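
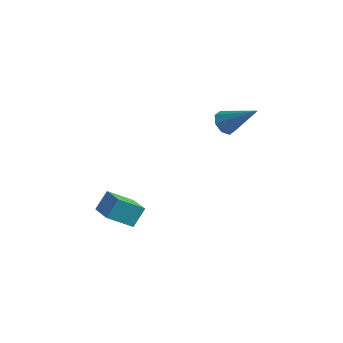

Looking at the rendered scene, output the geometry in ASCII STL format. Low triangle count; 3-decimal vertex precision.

solid 
facet normal -0.812 0.529 -0.246
outer loop
vertex -1.946 -1.911 0.177
vertex -1.164 -1.097 -0.651
vertex -2.122 -2.553 -0.622
endloop
endfacet
facet normal -0.559 -0.582 0.591
outer loop
vertex -1.156 -3.183 -0.329
vertex -1.946 -1.911 0.177
vertex -2.122 -2.553 -0.622
endloop
endfacet
facet normal -0.812 0.529 -0.246
outer loop
vertex -2.122 -2.553 -0.622
vertex -1.164 -1.097 -0.651
vertex -1.34 -1.739 -1.45
endloop
endfacet
facet normal -0.170 -0.618 -0.768
outer loop
vertex -1.34 -1.739 -1.45
vertex -1.156 -3.183 -0.329
vertex -2.122 -2.553 -0.622
endloop
endfacet
facet normal 0.170 0.618 0.768
outer loop
vertex -1.946 -1.911 0.177
vertex -0.198 -1.727 -0.358
vertex -1.164 -1.097 -0.651
endloop
endfacet
facet normal -0.559 -0.582 0.591
outer loop
vertex -0.98 -2.541 0.47
vertex -1.946 -1.911 0.177
vertex -1.156 -3.183 -0.329
endloop
endfacet
facet normal 0.170 0.618 0.768
outer loop
vertex -0.98 -2.541 0.47
vertex -0.198 -1.727 -0.358
vertex -1.946 -1.911 0.177
endloop
endfacet
facet normal 0.559 0.582 -0.591
outer loop
vertex -1.164 -1.097 -0.651
vertex -0.198 -1.727 -0.358
vertex -1.34 -1.739 -1.45
endloop
endfacet
facet normal -0.170 -0.618 -0.768
outer loop
vertex -0.374 -2.369 -1.157
vertex -1.156 -3.183 -0.329
vertex -1.34 -1.739 -1.45
endloop
endfacet
facet normal 0.559 0.582 -0.591
outer loop
vertex -1.34 -1.739 -1.45
vertex -0.198 -1.727 -0.358
vertex -0.374 -2.369 -1.157
endloop
endfacet
facet normal 0.812 -0.529 0.246
outer loop
vertex -0.374 -2.369 -1.157
vertex -0.98 -2.541 0.47
vertex -1.156 -3.183 -0.329
endloop
endfacet
facet normal 0.812 -0.529 0.246
outer loop
vertex -0.198 -1.727 -0.358
vertex -0.98 -2.541 0.47
vertex -0.374 -2.369 -1.157
endloop
endfacet
facet normal -0.768 -0.079 -0.636
outer loop
vertex 1.154 2.939 1.877
vertex 0.76 3.234 2.316
vertex 1.147 3.441 1.823
endloop
endfacet
facet normal 0.843 -0.046 -0.537
outer loop
vertex 1.154 2.939 1.877
vertex 1.147 3.441 1.823
vertex 2.24 3.386 3.544
endloop
endfacet
facet normal -0.768 -0.079 -0.636
outer loop
vertex 1.147 3.441 1.823
vertex 0.76 3.234 2.316
vertex 0.913 3.822 2.058
endloop
endfacet
facet normal 0.654 0.645 -0.395
outer loop
vertex 1.147 3.441 1.823
vertex 0.913 3.822 2.058
vertex 2.24 3.386 3.544
endloop
endfacet
facet normal -0.767 -0.080 -0.637
outer loop
vertex 0.913 3.822 2.058
vertex 0.76 3.234 2.316
vertex 0.589 3.858 2.444
endloop
endfacet
facet normal 0.217 0.972 0.091
outer loop
vertex 0.913 3.822 2.058
vertex 0.589 3.858 2.444
vertex 2.24 3.386 3.544
endloop
endfacet
facet normal -0.767 -0.080 -0.637
outer loop
vertex 0.589 3.858 2.444
vertex 0.76 3.234 2.316
vertex 0.365 3.529 2.755
endloop
endfacet
facet normal -0.210 0.743 0.635
outer loop
vertex 0.589 3.858 2.444
vertex 0.365 3.529 2.755
vertex 2.24 3.386 3.544
endloop
endfacet
facet normal -0.767 -0.078 -0.637
outer loop
vertex 0.365 3.529 2.755
vertex 0.76 3.234 2.316
vertex 0.372 3.027 2.808
endloop
endfacet
facet normal -0.380 0.092 0.920
outer loop
vertex 0.365 3.529 2.755
vertex 0.372 3.027 2.808
vertex 2.24 3.386 3.544
endloop
endfacet
facet normal -0.767 -0.078 -0.637
outer loop
vertex 0.372 3.027 2.808
vertex 0.76 3.234 2.316
vertex 0.606 2.646 2.573
endloop
endfacet
facet normal -0.192 -0.598 0.778
outer loop
vertex 0.372 3.027 2.808
vertex 0.606 2.646 2.573
vertex 2.24 3.386 3.544
endloop
endfacet
facet normal -0.767 -0.077 -0.637
outer loop
vertex 0.606 2.646 2.573
vertex 0.76 3.234 2.316
vertex 0.93 2.609 2.187
endloop
endfacet
facet normal 0.244 -0.924 0.294
outer loop
vertex 0.606 2.646 2.573
vertex 0.93 2.609 2.187
vertex 2.24 3.386 3.544
endloop
endfacet
facet normal -0.767 -0.077 -0.637
outer loop
vertex 0.93 2.609 2.187
vertex 0.76 3.234 2.316
vertex 1.154 2.939 1.877
endloop
endfacet
facet normal 0.674 -0.695 -0.253
outer loop
vertex 0.93 2.609 2.187
vertex 1.154 2.939 1.877
vertex 2.24 3.386 3.544
endloop
endfacet

endsolid


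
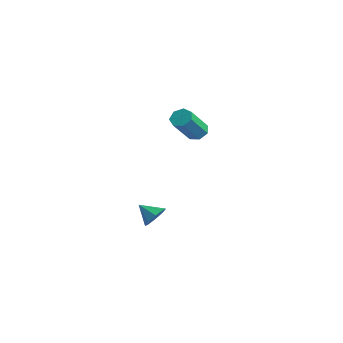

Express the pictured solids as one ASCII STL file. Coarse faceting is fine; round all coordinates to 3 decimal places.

solid 
facet normal 0.708 0.425 -0.564
outer loop
vertex 1.008 0.714 -1.873
vertex 0.674 1.272 -1.872
vertex 1.133 1.01 -1.493
endloop
endfacet
facet normal 0.200 -0.804 0.560
outer loop
vertex 1.008 0.714 -1.873
vertex 1.133 1.01 -1.493
vertex -0.034 0.848 -1.308
endloop
endfacet
facet normal 0.708 0.424 -0.565
outer loop
vertex 1.133 1.01 -1.493
vertex 0.674 1.272 -1.872
vertex 0.989 1.46 -1.336
endloop
endfacet
facet normal 0.187 -0.270 0.945
outer loop
vertex 1.133 1.01 -1.493
vertex 0.989 1.46 -1.336
vertex -0.034 0.848 -1.308
endloop
endfacet
facet normal 0.708 0.425 -0.565
outer loop
vertex 0.989 1.46 -1.336
vertex 0.674 1.272 -1.872
vertex 0.661 1.799 -1.492
endloop
endfacet
facet normal -0.148 0.291 0.945
outer loop
vertex 0.989 1.46 -1.336
vertex 0.661 1.799 -1.492
vertex -0.034 0.848 -1.308
endloop
endfacet
facet normal 0.710 0.424 -0.563
outer loop
vertex 0.661 1.799 -1.492
vertex 0.674 1.272 -1.872
vertex 0.341 1.83 -1.872
endloop
endfacet
facet normal -0.613 0.556 0.561
outer loop
vertex 0.661 1.799 -1.492
vertex 0.341 1.83 -1.872
vertex -0.034 0.848 -1.308
endloop
endfacet
facet normal 0.708 0.423 -0.566
outer loop
vertex 0.341 1.83 -1.872
vertex 0.674 1.272 -1.872
vertex 0.215 1.534 -2.251
endloop
endfacet
facet normal -0.930 0.368 0.022
outer loop
vertex 0.341 1.83 -1.872
vertex 0.215 1.534 -2.251
vertex -0.034 0.848 -1.308
endloop
endfacet
facet normal 0.708 0.425 -0.564
outer loop
vertex 0.215 1.534 -2.251
vertex 0.674 1.272 -1.872
vertex 0.359 1.084 -2.409
endloop
endfacet
facet normal -0.917 -0.166 -0.363
outer loop
vertex 0.215 1.534 -2.251
vertex 0.359 1.084 -2.409
vertex -0.034 0.848 -1.308
endloop
endfacet
facet normal 0.708 0.424 -0.564
outer loop
vertex 0.359 1.084 -2.409
vertex 0.674 1.272 -1.872
vertex 0.687 0.745 -2.252
endloop
endfacet
facet normal -0.580 -0.729 -0.363
outer loop
vertex 0.359 1.084 -2.409
vertex 0.687 0.745 -2.252
vertex -0.034 0.848 -1.308
endloop
endfacet
facet normal 0.708 0.425 -0.565
outer loop
vertex 0.687 0.745 -2.252
vertex 0.674 1.272 -1.872
vertex 1.008 0.714 -1.873
endloop
endfacet
facet normal -0.118 -0.993 0.018
outer loop
vertex 0.687 0.745 -2.252
vertex 1.008 0.714 -1.873
vertex -0.034 0.848 -1.308
endloop
endfacet
facet normal -0.254 0.638 -0.727
outer loop
vertex 1.683 2.858 2.887
vertex 1.247 3.006 3.169
vertex 1.743 3.218 3.182
endloop
endfacet
facet normal 0.959 0.066 -0.276
outer loop
vertex 1.683 2.858 2.887
vertex 1.743 3.218 3.182
vertex 2.109 1.786 4.108
endloop
endfacet
facet normal 0.958 0.065 -0.278
outer loop
vertex 2.109 1.786 4.108
vertex 1.743 3.218 3.182
vertex 2.17 2.146 4.403
endloop
endfacet
facet normal 0.255 -0.638 0.726
outer loop
vertex 2.109 1.786 4.108
vertex 2.17 2.146 4.403
vertex 1.673 1.934 4.391
endloop
endfacet
facet normal -0.254 0.638 -0.727
outer loop
vertex 1.743 3.218 3.182
vertex 1.247 3.006 3.169
vertex 1.43 3.418 3.467
endloop
endfacet
facet normal 0.699 0.641 0.318
outer loop
vertex 1.743 3.218 3.182
vertex 1.43 3.418 3.467
vertex 2.17 2.146 4.403
endloop
endfacet
facet normal 0.699 0.641 0.318
outer loop
vertex 2.17 2.146 4.403
vertex 1.43 3.418 3.467
vertex 1.857 2.346 4.688
endloop
endfacet
facet normal 0.254 -0.638 0.727
outer loop
vertex 2.17 2.146 4.403
vertex 1.857 2.346 4.688
vertex 1.673 1.934 4.391
endloop
endfacet
facet normal -0.254 0.638 -0.727
outer loop
vertex 1.43 3.418 3.467
vertex 1.247 3.006 3.169
vertex 0.979 3.308 3.528
endloop
endfacet
facet normal -0.088 0.733 0.674
outer loop
vertex 1.43 3.418 3.467
vertex 0.979 3.308 3.528
vertex 1.857 2.346 4.688
endloop
endfacet
facet normal -0.087 0.733 0.674
outer loop
vertex 1.857 2.346 4.688
vertex 0.979 3.308 3.528
vertex 1.405 2.236 4.749
endloop
endfacet
facet normal 0.253 -0.638 0.728
outer loop
vertex 1.857 2.346 4.688
vertex 1.405 2.236 4.749
vertex 1.673 1.934 4.391
endloop
endfacet
facet normal -0.254 0.639 -0.727
outer loop
vertex 0.979 3.308 3.528
vertex 1.247 3.006 3.169
vertex 0.729 2.971 3.319
endloop
endfacet
facet normal -0.807 0.275 0.523
outer loop
vertex 0.979 3.308 3.528
vertex 0.729 2.971 3.319
vertex 1.405 2.236 4.749
endloop
endfacet
facet normal -0.808 0.273 0.522
outer loop
vertex 1.405 2.236 4.749
vertex 0.729 2.971 3.319
vertex 1.156 1.899 4.54
endloop
endfacet
facet normal 0.253 -0.638 0.727
outer loop
vertex 1.405 2.236 4.749
vertex 1.156 1.899 4.54
vertex 1.673 1.934 4.391
endloop
endfacet
facet normal -0.254 0.637 -0.728
outer loop
vertex 0.729 2.971 3.319
vertex 1.247 3.006 3.169
vertex 0.869 2.66 2.998
endloop
endfacet
facet normal -0.920 -0.391 -0.022
outer loop
vertex 0.729 2.971 3.319
vertex 0.869 2.66 2.998
vertex 1.156 1.899 4.54
endloop
endfacet
facet normal -0.920 -0.391 -0.022
outer loop
vertex 1.156 1.899 4.54
vertex 0.869 2.66 2.998
vertex 1.296 1.588 4.219
endloop
endfacet
facet normal 0.253 -0.637 0.728
outer loop
vertex 1.156 1.899 4.54
vertex 1.296 1.588 4.219
vertex 1.673 1.934 4.391
endloop
endfacet
facet normal -0.255 0.638 -0.727
outer loop
vertex 0.869 2.66 2.998
vertex 1.247 3.006 3.169
vertex 1.294 2.61 2.805
endloop
endfacet
facet normal -0.340 -0.762 -0.551
outer loop
vertex 0.869 2.66 2.998
vertex 1.294 2.61 2.805
vertex 1.296 1.588 4.219
endloop
endfacet
facet normal -0.340 -0.762 -0.550
outer loop
vertex 1.296 1.588 4.219
vertex 1.294 2.61 2.805
vertex 1.72 1.538 4.026
endloop
endfacet
facet normal 0.255 -0.639 0.726
outer loop
vertex 1.296 1.588 4.219
vertex 1.72 1.538 4.026
vertex 1.673 1.934 4.391
endloop
endfacet
facet normal -0.254 0.638 -0.727
outer loop
vertex 1.294 2.61 2.805
vertex 1.247 3.006 3.169
vertex 1.683 2.858 2.887
endloop
endfacet
facet normal 0.496 -0.559 -0.664
outer loop
vertex 1.294 2.61 2.805
vertex 1.683 2.858 2.887
vertex 1.72 1.538 4.026
endloop
endfacet
facet normal 0.496 -0.559 -0.664
outer loop
vertex 1.72 1.538 4.026
vertex 1.683 2.858 2.887
vertex 2.109 1.786 4.108
endloop
endfacet
facet normal 0.254 -0.639 0.726
outer loop
vertex 1.72 1.538 4.026
vertex 2.109 1.786 4.108
vertex 1.673 1.934 4.391
endloop
endfacet

endsolid


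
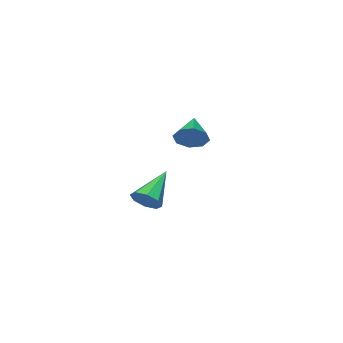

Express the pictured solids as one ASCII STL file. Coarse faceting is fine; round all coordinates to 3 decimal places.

solid 
facet normal 0.791 0.236 -0.564
outer loop
vertex -1.032 -2.913 -2.079
vertex -1.524 -2.757 -2.704
vertex -1.218 -2.322 -2.093
endloop
endfacet
facet normal 0.242 0.099 0.965
outer loop
vertex -1.032 -2.913 -2.079
vertex -1.218 -2.322 -2.093
vertex -3.216 -3.263 -1.496
endloop
endfacet
facet normal 0.791 0.236 -0.564
outer loop
vertex -1.218 -2.322 -2.093
vertex -1.524 -2.757 -2.704
vertex -1.583 -1.986 -2.464
endloop
endfacet
facet normal -0.106 0.683 0.723
outer loop
vertex -1.218 -2.322 -2.093
vertex -1.583 -1.986 -2.464
vertex -3.216 -3.263 -1.496
endloop
endfacet
facet normal 0.791 0.236 -0.564
outer loop
vertex -1.583 -1.986 -2.464
vertex -1.524 -2.757 -2.704
vertex -1.914 -2.101 -2.976
endloop
endfacet
facet normal -0.544 0.822 0.167
outer loop
vertex -1.583 -1.986 -2.464
vertex -1.914 -2.101 -2.976
vertex -3.216 -3.263 -1.496
endloop
endfacet
facet normal 0.791 0.236 -0.565
outer loop
vertex -1.914 -2.101 -2.976
vertex -1.524 -2.757 -2.704
vertex -2.016 -2.601 -3.328
endloop
endfacet
facet normal -0.818 0.434 -0.379
outer loop
vertex -1.914 -2.101 -2.976
vertex -2.016 -2.601 -3.328
vertex -3.216 -3.263 -1.496
endloop
endfacet
facet normal 0.791 0.238 -0.564
outer loop
vertex -2.016 -2.601 -3.328
vertex -1.524 -2.757 -2.704
vertex -1.829 -3.192 -3.315
endloop
endfacet
facet normal -0.764 -0.255 -0.593
outer loop
vertex -2.016 -2.601 -3.328
vertex -1.829 -3.192 -3.315
vertex -3.216 -3.263 -1.496
endloop
endfacet
facet normal 0.792 0.236 -0.563
outer loop
vertex -1.829 -3.192 -3.315
vertex -1.524 -2.757 -2.704
vertex -1.464 -3.528 -2.943
endloop
endfacet
facet normal -0.416 -0.839 -0.350
outer loop
vertex -1.829 -3.192 -3.315
vertex -1.464 -3.528 -2.943
vertex -3.216 -3.263 -1.496
endloop
endfacet
facet normal 0.791 0.236 -0.564
outer loop
vertex -1.464 -3.528 -2.943
vertex -1.524 -2.757 -2.704
vertex -1.134 -3.413 -2.432
endloop
endfacet
facet normal 0.022 -0.978 0.206
outer loop
vertex -1.464 -3.528 -2.943
vertex -1.134 -3.413 -2.432
vertex -3.216 -3.263 -1.496
endloop
endfacet
facet normal 0.791 0.237 -0.564
outer loop
vertex -1.134 -3.413 -2.432
vertex -1.524 -2.757 -2.704
vertex -1.032 -2.913 -2.079
endloop
endfacet
facet normal 0.295 -0.591 0.751
outer loop
vertex -1.134 -3.413 -2.432
vertex -1.032 -2.913 -2.079
vertex -3.216 -3.263 -1.496
endloop
endfacet
facet normal 0.665 0.600 -0.444
outer loop
vertex 0.884 2.181 3.894
vertex 0.365 2.329 3.316
vertex 0.533 2.659 4.014
endloop
endfacet
facet normal 0.123 -0.156 0.980
outer loop
vertex 0.884 2.181 3.894
vertex 0.533 2.659 4.014
vertex -0.605 1.451 3.964
endloop
endfacet
facet normal 0.665 0.601 -0.444
outer loop
vertex 0.533 2.659 4.014
vertex 0.365 2.329 3.316
vertex 0.084 2.943 3.726
endloop
endfacet
facet normal -0.367 0.309 0.877
outer loop
vertex 0.533 2.659 4.014
vertex 0.084 2.943 3.726
vertex -0.605 1.451 3.964
endloop
endfacet
facet normal 0.665 0.601 -0.443
outer loop
vertex 0.084 2.943 3.726
vertex 0.365 2.329 3.316
vertex -0.2 2.867 3.197
endloop
endfacet
facet normal -0.817 0.437 0.376
outer loop
vertex 0.084 2.943 3.726
vertex -0.2 2.867 3.197
vertex -0.605 1.451 3.964
endloop
endfacet
facet normal 0.665 0.600 -0.444
outer loop
vertex -0.2 2.867 3.197
vertex 0.365 2.329 3.316
vertex -0.153 2.476 2.739
endloop
endfacet
facet normal -0.962 0.152 -0.228
outer loop
vertex -0.2 2.867 3.197
vertex -0.153 2.476 2.739
vertex -0.605 1.451 3.964
endloop
endfacet
facet normal 0.665 0.601 -0.443
outer loop
vertex -0.153 2.476 2.739
vertex 0.365 2.329 3.316
vertex 0.198 1.999 2.618
endloop
endfacet
facet normal -0.718 -0.380 -0.583
outer loop
vertex -0.153 2.476 2.739
vertex 0.198 1.999 2.618
vertex -0.605 1.451 3.964
endloop
endfacet
facet normal 0.665 0.601 -0.443
outer loop
vertex 0.198 1.999 2.618
vertex 0.365 2.329 3.316
vertex 0.647 1.715 2.907
endloop
endfacet
facet normal -0.227 -0.847 -0.480
outer loop
vertex 0.198 1.999 2.618
vertex 0.647 1.715 2.907
vertex -0.605 1.451 3.964
endloop
endfacet
facet normal 0.665 0.601 -0.443
outer loop
vertex 0.647 1.715 2.907
vertex 0.365 2.329 3.316
vertex 0.931 1.79 3.435
endloop
endfacet
facet normal 0.222 -0.975 0.019
outer loop
vertex 0.647 1.715 2.907
vertex 0.931 1.79 3.435
vertex -0.605 1.451 3.964
endloop
endfacet
facet normal 0.665 0.601 -0.444
outer loop
vertex 0.931 1.79 3.435
vertex 0.365 2.329 3.316
vertex 0.884 2.181 3.894
endloop
endfacet
facet normal 0.367 -0.689 0.625
outer loop
vertex 0.931 1.79 3.435
vertex 0.884 2.181 3.894
vertex -0.605 1.451 3.964
endloop
endfacet

endsolid


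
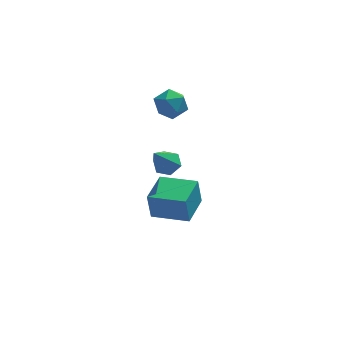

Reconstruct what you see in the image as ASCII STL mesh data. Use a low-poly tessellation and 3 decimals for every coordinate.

solid 
facet normal -0.894 0.432 -0.119
outer loop
vertex -2.424 0.098 -1.918
vertex -1.618 1.784 -1.859
vertex -2.235 0.061 -3.466
endloop
endfacet
facet normal -0.431 -0.902 -0.031
outer loop
vertex -0.402 -0.824 -3.221
vertex -2.424 0.098 -1.918
vertex -2.235 0.061 -3.466
endloop
endfacet
facet normal -0.894 0.432 -0.120
outer loop
vertex -2.235 0.061 -3.466
vertex -1.618 1.784 -1.859
vertex -1.428 1.748 -3.407
endloop
endfacet
facet normal 0.121 -0.023 -0.992
outer loop
vertex -1.428 1.748 -3.407
vertex -0.402 -0.824 -3.221
vertex -2.235 0.061 -3.466
endloop
endfacet
facet normal -0.121 0.023 0.992
outer loop
vertex -2.424 0.098 -1.918
vertex 0.215 0.899 -1.614
vertex -1.618 1.784 -1.859
endloop
endfacet
facet normal -0.432 -0.901 -0.032
outer loop
vertex -0.592 -0.788 -1.673
vertex -2.424 0.098 -1.918
vertex -0.402 -0.824 -3.221
endloop
endfacet
facet normal -0.121 0.023 0.992
outer loop
vertex -0.592 -0.788 -1.673
vertex 0.215 0.899 -1.614
vertex -2.424 0.098 -1.918
endloop
endfacet
facet normal 0.431 0.902 0.032
outer loop
vertex -1.618 1.784 -1.859
vertex 0.215 0.899 -1.614
vertex -1.428 1.748 -3.407
endloop
endfacet
facet normal 0.121 -0.023 -0.992
outer loop
vertex 0.404 0.862 -3.162
vertex -0.402 -0.824 -3.221
vertex -1.428 1.748 -3.407
endloop
endfacet
facet normal 0.432 0.901 0.031
outer loop
vertex -1.428 1.748 -3.407
vertex 0.215 0.899 -1.614
vertex 0.404 0.862 -3.162
endloop
endfacet
facet normal 0.894 -0.432 0.120
outer loop
vertex 0.404 0.862 -3.162
vertex -0.592 -0.788 -1.673
vertex -0.402 -0.824 -3.221
endloop
endfacet
facet normal 0.894 -0.432 0.119
outer loop
vertex 0.215 0.899 -1.614
vertex -0.592 -0.788 -1.673
vertex 0.404 0.862 -3.162
endloop
endfacet
facet normal -0.506 0.715 0.482
outer loop
vertex -1.233 3.189 3.334
vertex -1.839 2.522 3.687
vertex -1.039 2.757 4.178
endloop
endfacet
facet normal 0.182 0.892 0.415
outer loop
vertex -1.233 3.189 3.334
vertex -1.039 2.757 4.178
vertex -0.33 2.91 3.538
endloop
endfacet
facet normal 0.341 0.897 -0.281
outer loop
vertex -1.233 3.189 3.334
vertex -0.33 2.91 3.538
vertex -0.691 2.769 2.651
endloop
endfacet
facet normal -0.250 0.723 -0.643
outer loop
vertex -1.233 3.189 3.334
vertex -0.691 2.769 2.651
vertex -1.624 2.529 2.744
endloop
endfacet
facet normal -0.773 0.611 -0.172
outer loop
vertex -1.233 3.189 3.334
vertex -1.624 2.529 2.744
vertex -1.839 2.522 3.687
endloop
endfacet
facet normal 0.572 0.382 0.726
outer loop
vertex -0.33 2.91 3.538
vertex -1.039 2.757 4.178
vertex -0.376 2.071 4.016
endloop
endfacet
facet normal -0.541 0.095 0.836
outer loop
vertex -1.039 2.757 4.178
vertex -1.839 2.522 3.687
vertex -1.309 1.831 4.109
endloop
endfacet
facet normal -0.972 -0.073 -0.222
outer loop
vertex -1.839 2.522 3.687
vertex -1.624 2.529 2.744
vertex -1.67 1.69 3.222
endloop
endfacet
facet normal -0.127 0.110 -0.986
outer loop
vertex -1.624 2.529 2.744
vertex -0.691 2.769 2.651
vertex -0.961 1.843 2.582
endloop
endfacet
facet normal 0.829 0.392 -0.400
outer loop
vertex -0.691 2.769 2.651
vertex -0.33 2.91 3.538
vertex -0.161 2.078 3.073
endloop
endfacet
facet normal 0.250 -0.723 0.643
outer loop
vertex -0.767 1.411 3.426
vertex -0.376 2.071 4.016
vertex -1.309 1.831 4.109
endloop
endfacet
facet normal -0.341 -0.897 0.281
outer loop
vertex -0.767 1.411 3.426
vertex -1.309 1.831 4.109
vertex -1.67 1.69 3.222
endloop
endfacet
facet normal -0.182 -0.892 -0.415
outer loop
vertex -0.767 1.411 3.426
vertex -1.67 1.69 3.222
vertex -0.961 1.843 2.582
endloop
endfacet
facet normal 0.506 -0.715 -0.482
outer loop
vertex -0.767 1.411 3.426
vertex -0.961 1.843 2.582
vertex -0.161 2.078 3.073
endloop
endfacet
facet normal 0.773 -0.611 0.172
outer loop
vertex -0.767 1.411 3.426
vertex -0.161 2.078 3.073
vertex -0.376 2.071 4.016
endloop
endfacet
facet normal 0.127 -0.110 0.986
outer loop
vertex -1.309 1.831 4.109
vertex -0.376 2.071 4.016
vertex -1.039 2.757 4.178
endloop
endfacet
facet normal -0.829 -0.392 0.400
outer loop
vertex -1.67 1.69 3.222
vertex -1.309 1.831 4.109
vertex -1.839 2.522 3.687
endloop
endfacet
facet normal -0.572 -0.382 -0.726
outer loop
vertex -0.961 1.843 2.582
vertex -1.67 1.69 3.222
vertex -1.624 2.529 2.744
endloop
endfacet
facet normal 0.541 -0.095 -0.836
outer loop
vertex -0.161 2.078 3.073
vertex -0.961 1.843 2.582
vertex -0.691 2.769 2.651
endloop
endfacet
facet normal 0.972 0.073 0.222
outer loop
vertex -0.376 2.071 4.016
vertex -0.161 2.078 3.073
vertex -0.33 2.91 3.538
endloop
endfacet
facet normal 0.352 0.484 -0.801
outer loop
vertex -1.055 -3.083 3.148
vertex -1.685 -2.719 3.091
vertex -1.142 -2.446 3.495
endloop
endfacet
facet normal 0.785 -0.210 0.583
outer loop
vertex -1.055 -3.083 3.148
vertex -1.142 -2.446 3.495
vertex -2.415 -3.721 4.749
endloop
endfacet
facet normal 0.352 0.484 -0.801
outer loop
vertex -1.142 -2.446 3.495
vertex -1.685 -2.719 3.091
vertex -1.772 -2.082 3.438
endloop
endfacet
facet normal 0.243 0.546 0.802
outer loop
vertex -1.142 -2.446 3.495
vertex -1.772 -2.082 3.438
vertex -2.415 -3.721 4.749
endloop
endfacet
facet normal 0.352 0.484 -0.801
outer loop
vertex -1.772 -2.082 3.438
vertex -1.685 -2.719 3.091
vertex -2.316 -2.355 3.034
endloop
endfacet
facet normal -0.645 0.615 0.453
outer loop
vertex -1.772 -2.082 3.438
vertex -2.316 -2.355 3.034
vertex -2.415 -3.721 4.749
endloop
endfacet
facet normal 0.352 0.485 -0.801
outer loop
vertex -2.316 -2.355 3.034
vertex -1.685 -2.719 3.091
vertex -2.229 -2.991 2.687
endloop
endfacet
facet normal -0.991 -0.073 -0.115
outer loop
vertex -2.316 -2.355 3.034
vertex -2.229 -2.991 2.687
vertex -2.415 -3.721 4.749
endloop
endfacet
facet normal 0.352 0.484 -0.801
outer loop
vertex -2.229 -2.991 2.687
vertex -1.685 -2.719 3.091
vertex -1.599 -3.355 2.744
endloop
endfacet
facet normal -0.449 -0.829 -0.334
outer loop
vertex -2.229 -2.991 2.687
vertex -1.599 -3.355 2.744
vertex -2.415 -3.721 4.749
endloop
endfacet
facet normal 0.352 0.484 -0.801
outer loop
vertex -1.599 -3.355 2.744
vertex -1.685 -2.719 3.091
vertex -1.055 -3.083 3.148
endloop
endfacet
facet normal 0.439 -0.899 0.014
outer loop
vertex -1.599 -3.355 2.744
vertex -1.055 -3.083 3.148
vertex -2.415 -3.721 4.749
endloop
endfacet

endsolid


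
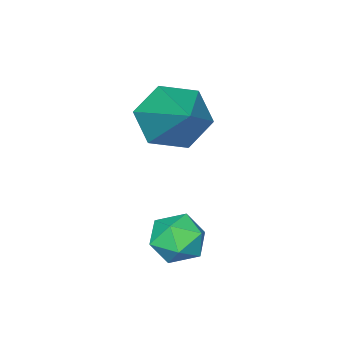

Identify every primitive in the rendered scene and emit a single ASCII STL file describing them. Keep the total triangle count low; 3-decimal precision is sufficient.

solid 
facet normal -0.562 0.827 -0.025
outer loop
vertex 2.998 4.276 -2.635
vertex 2.494 3.942 -2.339
vertex 2.951 4.264 -1.964
endloop
endfacet
facet normal 0.131 0.991 0.027
outer loop
vertex 2.998 4.276 -2.635
vertex 2.951 4.264 -1.964
vertex 3.551 4.193 -2.26
endloop
endfacet
facet normal 0.468 0.705 -0.533
outer loop
vertex 2.998 4.276 -2.635
vertex 3.551 4.193 -2.26
vertex 3.465 3.827 -2.819
endloop
endfacet
facet normal -0.018 0.363 -0.932
outer loop
vertex 2.998 4.276 -2.635
vertex 3.465 3.827 -2.819
vertex 2.812 3.672 -2.867
endloop
endfacet
facet normal -0.653 0.438 -0.617
outer loop
vertex 2.998 4.276 -2.635
vertex 2.812 3.672 -2.867
vertex 2.494 3.942 -2.339
endloop
endfacet
facet normal 0.386 0.684 0.619
outer loop
vertex 3.551 4.193 -2.26
vertex 2.951 4.264 -1.964
vertex 3.388 3.808 -1.733
endloop
endfacet
facet normal -0.734 0.419 0.534
outer loop
vertex 2.951 4.264 -1.964
vertex 2.494 3.942 -2.339
vertex 2.735 3.653 -1.781
endloop
endfacet
facet normal -0.881 -0.208 -0.424
outer loop
vertex 2.494 3.942 -2.339
vertex 2.812 3.672 -2.867
vertex 2.649 3.287 -2.34
endloop
endfacet
facet normal 0.147 -0.331 -0.932
outer loop
vertex 2.812 3.672 -2.867
vertex 3.465 3.827 -2.819
vertex 3.249 3.216 -2.636
endloop
endfacet
facet normal 0.932 0.221 -0.288
outer loop
vertex 3.465 3.827 -2.819
vertex 3.551 4.193 -2.26
vertex 3.706 3.538 -2.261
endloop
endfacet
facet normal 0.018 -0.363 0.932
outer loop
vertex 3.202 3.204 -1.965
vertex 3.388 3.808 -1.733
vertex 2.735 3.653 -1.781
endloop
endfacet
facet normal -0.468 -0.705 0.533
outer loop
vertex 3.202 3.204 -1.965
vertex 2.735 3.653 -1.781
vertex 2.649 3.287 -2.34
endloop
endfacet
facet normal -0.131 -0.991 -0.027
outer loop
vertex 3.202 3.204 -1.965
vertex 2.649 3.287 -2.34
vertex 3.249 3.216 -2.636
endloop
endfacet
facet normal 0.562 -0.827 0.025
outer loop
vertex 3.202 3.204 -1.965
vertex 3.249 3.216 -2.636
vertex 3.706 3.538 -2.261
endloop
endfacet
facet normal 0.653 -0.438 0.617
outer loop
vertex 3.202 3.204 -1.965
vertex 3.706 3.538 -2.261
vertex 3.388 3.808 -1.733
endloop
endfacet
facet normal -0.147 0.331 0.932
outer loop
vertex 2.735 3.653 -1.781
vertex 3.388 3.808 -1.733
vertex 2.951 4.264 -1.964
endloop
endfacet
facet normal -0.932 -0.221 0.288
outer loop
vertex 2.649 3.287 -2.34
vertex 2.735 3.653 -1.781
vertex 2.494 3.942 -2.339
endloop
endfacet
facet normal -0.386 -0.684 -0.619
outer loop
vertex 3.249 3.216 -2.636
vertex 2.649 3.287 -2.34
vertex 2.812 3.672 -2.867
endloop
endfacet
facet normal 0.734 -0.419 -0.534
outer loop
vertex 3.706 3.538 -2.261
vertex 3.249 3.216 -2.636
vertex 3.465 3.827 -2.819
endloop
endfacet
facet normal 0.881 0.208 0.424
outer loop
vertex 3.388 3.808 -1.733
vertex 3.706 3.538 -2.261
vertex 3.551 4.193 -2.26
endloop
endfacet
facet normal -0.484 -0.694 -0.533
outer loop
vertex 1.554 1.001 -0.416
vertex 0.918 1.594 -0.61
vertex 1.625 1.51 -1.143
endloop
endfacet
facet normal 0.988 -0.152 -0.010
outer loop
vertex 1.554 1.001 -0.416
vertex 1.625 1.51 -1.143
vertex 1.862 2.946 0.43
endloop
endfacet
facet normal -0.484 -0.694 -0.533
outer loop
vertex 1.625 1.51 -1.143
vertex 0.918 1.594 -0.61
vertex 0.99 2.102 -1.337
endloop
endfacet
facet normal 0.649 0.511 -0.564
outer loop
vertex 1.625 1.51 -1.143
vertex 0.99 2.102 -1.337
vertex 1.862 2.946 0.43
endloop
endfacet
facet normal -0.484 -0.694 -0.533
outer loop
vertex 0.99 2.102 -1.337
vertex 0.918 1.594 -0.61
vertex 0.282 2.186 -0.803
endloop
endfacet
facet normal -0.162 0.919 -0.359
outer loop
vertex 0.99 2.102 -1.337
vertex 0.282 2.186 -0.803
vertex 1.862 2.946 0.43
endloop
endfacet
facet normal -0.484 -0.694 -0.533
outer loop
vertex 0.282 2.186 -0.803
vertex 0.918 1.594 -0.61
vertex 0.211 1.677 -0.076
endloop
endfacet
facet normal -0.632 0.662 0.402
outer loop
vertex 0.282 2.186 -0.803
vertex 0.211 1.677 -0.076
vertex 1.862 2.946 0.43
endloop
endfacet
facet normal -0.484 -0.693 -0.533
outer loop
vertex 0.211 1.677 -0.076
vertex 0.918 1.594 -0.61
vertex 0.846 1.085 0.117
endloop
endfacet
facet normal -0.292 -0.001 0.956
outer loop
vertex 0.211 1.677 -0.076
vertex 0.846 1.085 0.117
vertex 1.862 2.946 0.43
endloop
endfacet
facet normal -0.484 -0.694 -0.534
outer loop
vertex 0.846 1.085 0.117
vertex 0.918 1.594 -0.61
vertex 1.554 1.001 -0.416
endloop
endfacet
facet normal 0.517 -0.409 0.752
outer loop
vertex 0.846 1.085 0.117
vertex 1.554 1.001 -0.416
vertex 1.862 2.946 0.43
endloop
endfacet

endsolid


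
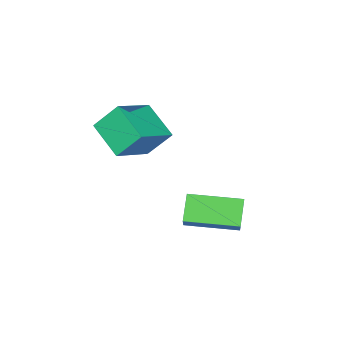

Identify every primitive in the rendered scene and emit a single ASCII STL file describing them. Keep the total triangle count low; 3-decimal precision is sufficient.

solid 
facet normal -0.705 0.705 -0.085
outer loop
vertex -0.472 -0.126 -0.665
vertex 0.247 0.691 0.151
vertex 0.139 0.362 -1.691
endloop
endfacet
facet normal -0.528 -0.601 -0.600
outer loop
vertex 1.633 -1.131 -1.511
vertex -0.472 -0.126 -0.665
vertex 0.139 0.362 -1.691
endloop
endfacet
facet normal -0.705 0.704 -0.084
outer loop
vertex 0.139 0.362 -1.691
vertex 0.247 0.691 0.151
vertex 0.857 1.179 -0.875
endloop
endfacet
facet normal 0.474 0.378 -0.795
outer loop
vertex 0.857 1.179 -0.875
vertex 1.633 -1.131 -1.511
vertex 0.139 0.362 -1.691
endloop
endfacet
facet normal -0.474 -0.378 0.796
outer loop
vertex -0.472 -0.126 -0.665
vertex 1.741 -0.802 0.331
vertex 0.247 0.691 0.151
endloop
endfacet
facet normal -0.528 -0.601 -0.600
outer loop
vertex 1.023 -1.619 -0.485
vertex -0.472 -0.126 -0.665
vertex 1.633 -1.131 -1.511
endloop
endfacet
facet normal -0.474 -0.378 0.795
outer loop
vertex 1.023 -1.619 -0.485
vertex 1.741 -0.802 0.331
vertex -0.472 -0.126 -0.665
endloop
endfacet
facet normal 0.528 0.601 0.600
outer loop
vertex 0.247 0.691 0.151
vertex 1.741 -0.802 0.331
vertex 0.857 1.179 -0.875
endloop
endfacet
facet normal 0.473 0.378 -0.796
outer loop
vertex 2.352 -0.314 -0.695
vertex 1.633 -1.131 -1.511
vertex 0.857 1.179 -0.875
endloop
endfacet
facet normal 0.528 0.601 0.600
outer loop
vertex 0.857 1.179 -0.875
vertex 1.741 -0.802 0.331
vertex 2.352 -0.314 -0.695
endloop
endfacet
facet normal 0.705 -0.704 0.084
outer loop
vertex 2.352 -0.314 -0.695
vertex 1.023 -1.619 -0.485
vertex 1.633 -1.131 -1.511
endloop
endfacet
facet normal 0.705 -0.704 0.085
outer loop
vertex 1.741 -0.802 0.331
vertex 1.023 -1.619 -0.485
vertex 2.352 -0.314 -0.695
endloop
endfacet
facet normal -0.345 0.552 0.759
outer loop
vertex 0.729 -4.235 3.43
vertex 2.473 -3.919 3.994
vertex 0.798 -2.757 2.387
endloop
endfacet
facet normal -0.938 -0.170 -0.303
outer loop
vertex 1.327 -3.601 1.226
vertex 0.729 -4.235 3.43
vertex 0.798 -2.757 2.387
endloop
endfacet
facet normal -0.346 0.551 0.759
outer loop
vertex 0.798 -2.757 2.387
vertex 2.473 -3.919 3.994
vertex 2.542 -2.441 2.952
endloop
endfacet
facet normal 0.039 0.817 -0.576
outer loop
vertex 2.542 -2.441 2.952
vertex 1.327 -3.601 1.226
vertex 0.798 -2.757 2.387
endloop
endfacet
facet normal -0.038 -0.816 0.576
outer loop
vertex 0.729 -4.235 3.43
vertex 3.002 -4.763 2.833
vertex 2.473 -3.919 3.994
endloop
endfacet
facet normal -0.938 -0.170 -0.303
outer loop
vertex 1.258 -5.079 2.268
vertex 0.729 -4.235 3.43
vertex 1.327 -3.601 1.226
endloop
endfacet
facet normal -0.039 -0.817 0.576
outer loop
vertex 1.258 -5.079 2.268
vertex 3.002 -4.763 2.833
vertex 0.729 -4.235 3.43
endloop
endfacet
facet normal 0.938 0.170 0.303
outer loop
vertex 2.473 -3.919 3.994
vertex 3.002 -4.763 2.833
vertex 2.542 -2.441 2.952
endloop
endfacet
facet normal 0.038 0.817 -0.576
outer loop
vertex 3.071 -3.285 1.79
vertex 1.327 -3.601 1.226
vertex 2.542 -2.441 2.952
endloop
endfacet
facet normal 0.938 0.170 0.303
outer loop
vertex 2.542 -2.441 2.952
vertex 3.002 -4.763 2.833
vertex 3.071 -3.285 1.79
endloop
endfacet
facet normal 0.345 -0.551 -0.759
outer loop
vertex 3.071 -3.285 1.79
vertex 1.258 -5.079 2.268
vertex 1.327 -3.601 1.226
endloop
endfacet
facet normal 0.346 -0.552 -0.759
outer loop
vertex 3.002 -4.763 2.833
vertex 1.258 -5.079 2.268
vertex 3.071 -3.285 1.79
endloop
endfacet

endsolid


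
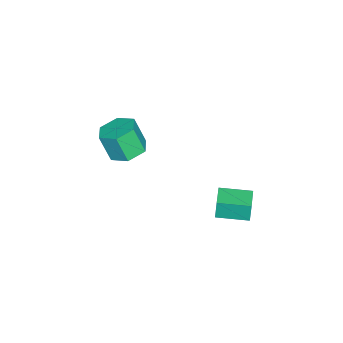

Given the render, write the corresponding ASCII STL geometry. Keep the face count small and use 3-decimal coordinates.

solid 
facet normal -0.974 -0.215 -0.069
outer loop
vertex -0.955 2.995 -1.576
vertex -1.3 4.586 -1.661
vertex -0.869 2.956 -2.662
endloop
endfacet
facet normal 0.212 -0.976 0.052
outer loop
vertex 0.3 3.214 -2.579
vertex -0.955 2.995 -1.576
vertex -0.869 2.956 -2.662
endloop
endfacet
facet normal -0.974 -0.215 -0.069
outer loop
vertex -0.869 2.956 -2.662
vertex -1.3 4.586 -1.661
vertex -1.214 4.547 -2.747
endloop
endfacet
facet normal 0.079 -0.036 -0.996
outer loop
vertex -1.214 4.547 -2.747
vertex 0.3 3.214 -2.579
vertex -0.869 2.956 -2.662
endloop
endfacet
facet normal -0.079 0.036 0.996
outer loop
vertex -0.955 2.995 -1.576
vertex -0.131 4.844 -1.578
vertex -1.3 4.586 -1.661
endloop
endfacet
facet normal 0.212 -0.976 0.052
outer loop
vertex 0.214 3.253 -1.493
vertex -0.955 2.995 -1.576
vertex 0.3 3.214 -2.579
endloop
endfacet
facet normal -0.079 0.036 0.996
outer loop
vertex 0.214 3.253 -1.493
vertex -0.131 4.844 -1.578
vertex -0.955 2.995 -1.576
endloop
endfacet
facet normal -0.212 0.976 -0.052
outer loop
vertex -1.3 4.586 -1.661
vertex -0.131 4.844 -1.578
vertex -1.214 4.547 -2.747
endloop
endfacet
facet normal 0.079 -0.036 -0.996
outer loop
vertex -0.045 4.805 -2.664
vertex 0.3 3.214 -2.579
vertex -1.214 4.547 -2.747
endloop
endfacet
facet normal -0.212 0.976 -0.052
outer loop
vertex -1.214 4.547 -2.747
vertex -0.131 4.844 -1.578
vertex -0.045 4.805 -2.664
endloop
endfacet
facet normal 0.974 0.215 0.069
outer loop
vertex -0.045 4.805 -2.664
vertex 0.214 3.253 -1.493
vertex 0.3 3.214 -2.579
endloop
endfacet
facet normal 0.974 0.215 0.069
outer loop
vertex -0.131 4.844 -1.578
vertex 0.214 3.253 -1.493
vertex -0.045 4.805 -2.664
endloop
endfacet
facet normal 0.050 0.377 -0.925
outer loop
vertex -0.402 -2.167 -0.481
vertex -1.17 -1.56 -0.275
vertex -0.233 -1.258 -0.101
endloop
endfacet
facet normal 0.984 -0.175 -0.018
outer loop
vertex -0.402 -2.167 -0.481
vertex -0.233 -1.258 -0.101
vertex -0.482 -2.767 0.99
endloop
endfacet
facet normal 0.984 -0.175 -0.018
outer loop
vertex -0.482 -2.767 0.99
vertex -0.233 -1.258 -0.101
vertex -0.313 -1.857 1.37
endloop
endfacet
facet normal -0.051 -0.377 0.925
outer loop
vertex -0.482 -2.767 0.99
vertex -0.313 -1.857 1.37
vertex -1.25 -2.16 1.195
endloop
endfacet
facet normal 0.050 0.377 -0.925
outer loop
vertex -0.233 -1.258 -0.101
vertex -1.17 -1.56 -0.275
vertex -1.001 -0.651 0.105
endloop
endfacet
facet normal 0.639 0.700 0.320
outer loop
vertex -0.233 -1.258 -0.101
vertex -1.001 -0.651 0.105
vertex -0.313 -1.857 1.37
endloop
endfacet
facet normal 0.639 0.700 0.320
outer loop
vertex -0.313 -1.857 1.37
vertex -1.001 -0.651 0.105
vertex -1.081 -1.25 1.575
endloop
endfacet
facet normal -0.051 -0.377 0.925
outer loop
vertex -0.313 -1.857 1.37
vertex -1.081 -1.25 1.575
vertex -1.25 -2.16 1.195
endloop
endfacet
facet normal 0.051 0.377 -0.925
outer loop
vertex -1.001 -0.651 0.105
vertex -1.17 -1.56 -0.275
vertex -1.938 -0.953 -0.07
endloop
endfacet
facet normal -0.345 0.876 0.338
outer loop
vertex -1.001 -0.651 0.105
vertex -1.938 -0.953 -0.07
vertex -1.081 -1.25 1.575
endloop
endfacet
facet normal -0.346 0.875 0.338
outer loop
vertex -1.081 -1.25 1.575
vertex -1.938 -0.953 -0.07
vertex -2.018 -1.553 1.401
endloop
endfacet
facet normal -0.050 -0.377 0.925
outer loop
vertex -1.081 -1.25 1.575
vertex -2.018 -1.553 1.401
vertex -1.25 -2.16 1.195
endloop
endfacet
facet normal 0.051 0.377 -0.925
outer loop
vertex -1.938 -0.953 -0.07
vertex -1.17 -1.56 -0.275
vertex -2.107 -1.863 -0.45
endloop
endfacet
facet normal -0.984 0.175 0.018
outer loop
vertex -1.938 -0.953 -0.07
vertex -2.107 -1.863 -0.45
vertex -2.018 -1.553 1.401
endloop
endfacet
facet normal -0.984 0.176 0.018
outer loop
vertex -2.018 -1.553 1.401
vertex -2.107 -1.863 -0.45
vertex -2.187 -2.462 1.021
endloop
endfacet
facet normal -0.050 -0.377 0.925
outer loop
vertex -2.018 -1.553 1.401
vertex -2.187 -2.462 1.021
vertex -1.25 -2.16 1.195
endloop
endfacet
facet normal 0.051 0.377 -0.925
outer loop
vertex -2.107 -1.863 -0.45
vertex -1.17 -1.56 -0.275
vertex -1.339 -2.47 -0.655
endloop
endfacet
facet normal -0.639 -0.700 -0.320
outer loop
vertex -2.107 -1.863 -0.45
vertex -1.339 -2.47 -0.655
vertex -2.187 -2.462 1.021
endloop
endfacet
facet normal -0.639 -0.700 -0.320
outer loop
vertex -2.187 -2.462 1.021
vertex -1.339 -2.47 -0.655
vertex -1.419 -3.069 0.815
endloop
endfacet
facet normal -0.050 -0.377 0.925
outer loop
vertex -2.187 -2.462 1.021
vertex -1.419 -3.069 0.815
vertex -1.25 -2.16 1.195
endloop
endfacet
facet normal 0.050 0.377 -0.925
outer loop
vertex -1.339 -2.47 -0.655
vertex -1.17 -1.56 -0.275
vertex -0.402 -2.167 -0.481
endloop
endfacet
facet normal 0.346 -0.875 -0.338
outer loop
vertex -1.339 -2.47 -0.655
vertex -0.402 -2.167 -0.481
vertex -1.419 -3.069 0.815
endloop
endfacet
facet normal 0.345 -0.875 -0.338
outer loop
vertex -1.419 -3.069 0.815
vertex -0.402 -2.167 -0.481
vertex -0.482 -2.767 0.99
endloop
endfacet
facet normal -0.051 -0.377 0.925
outer loop
vertex -1.419 -3.069 0.815
vertex -0.482 -2.767 0.99
vertex -1.25 -2.16 1.195
endloop
endfacet

endsolid


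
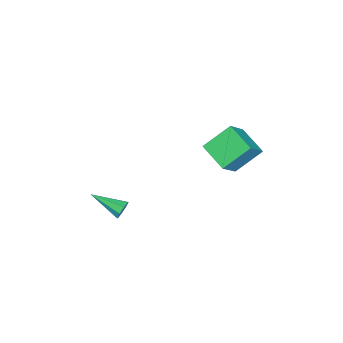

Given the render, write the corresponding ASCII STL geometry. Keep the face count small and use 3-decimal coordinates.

solid 
facet normal 0.141 0.943 -0.300
outer loop
vertex 4.087 -1.491 -1.586
vertex 3.86 -1.302 -1.099
vertex 4.386 -1.436 -1.273
endloop
endfacet
facet normal 0.650 -0.551 -0.524
outer loop
vertex 4.087 -1.491 -1.586
vertex 4.386 -1.436 -1.273
vertex 3.6 -3.058 -0.541
endloop
endfacet
facet normal 0.141 0.943 -0.301
outer loop
vertex 4.386 -1.436 -1.273
vertex 3.86 -1.302 -1.099
vertex 4.376 -1.302 -0.858
endloop
endfacet
facet normal 0.914 -0.378 0.144
outer loop
vertex 4.386 -1.436 -1.273
vertex 4.376 -1.302 -0.858
vertex 3.6 -3.058 -0.541
endloop
endfacet
facet normal 0.140 0.944 -0.299
outer loop
vertex 4.376 -1.302 -0.858
vertex 3.86 -1.302 -1.099
vertex 4.064 -1.169 -0.584
endloop
endfacet
facet normal 0.621 -0.135 0.772
outer loop
vertex 4.376 -1.302 -0.858
vertex 4.064 -1.169 -0.584
vertex 3.6 -3.058 -0.541
endloop
endfacet
facet normal 0.139 0.944 -0.299
outer loop
vertex 4.064 -1.169 -0.584
vertex 3.86 -1.302 -1.099
vertex 3.632 -1.114 -0.611
endloop
endfacet
facet normal -0.058 0.037 0.998
outer loop
vertex 4.064 -1.169 -0.584
vertex 3.632 -1.114 -0.611
vertex 3.6 -3.058 -0.541
endloop
endfacet
facet normal 0.139 0.944 -0.299
outer loop
vertex 3.632 -1.114 -0.611
vertex 3.86 -1.302 -1.099
vertex 3.334 -1.169 -0.924
endloop
endfacet
facet normal -0.727 0.037 0.686
outer loop
vertex 3.632 -1.114 -0.611
vertex 3.334 -1.169 -0.924
vertex 3.6 -3.058 -0.541
endloop
endfacet
facet normal 0.139 0.944 -0.299
outer loop
vertex 3.334 -1.169 -0.924
vertex 3.86 -1.302 -1.099
vertex 3.343 -1.302 -1.34
endloop
endfacet
facet normal -0.991 -0.135 0.022
outer loop
vertex 3.334 -1.169 -0.924
vertex 3.343 -1.302 -1.34
vertex 3.6 -3.058 -0.541
endloop
endfacet
facet normal 0.140 0.943 -0.301
outer loop
vertex 3.343 -1.302 -1.34
vertex 3.86 -1.302 -1.099
vertex 3.655 -1.436 -1.614
endloop
endfacet
facet normal -0.697 -0.379 -0.609
outer loop
vertex 3.343 -1.302 -1.34
vertex 3.655 -1.436 -1.614
vertex 3.6 -3.058 -0.541
endloop
endfacet
facet normal 0.140 0.943 -0.301
outer loop
vertex 3.655 -1.436 -1.614
vertex 3.86 -1.302 -1.099
vertex 4.087 -1.491 -1.586
endloop
endfacet
facet normal -0.016 -0.551 -0.834
outer loop
vertex 3.655 -1.436 -1.614
vertex 4.087 -1.491 -1.586
vertex 3.6 -3.058 -0.541
endloop
endfacet
facet normal -0.659 0.161 -0.735
outer loop
vertex 0.696 3.951 3.979
vertex 1.611 5.197 3.432
vertex 1.604 2.817 2.916
endloop
endfacet
facet normal -0.558 -0.760 0.334
outer loop
vertex 2.889 2.503 4.348
vertex 0.696 3.951 3.979
vertex 1.604 2.817 2.916
endloop
endfacet
facet normal -0.659 0.161 -0.734
outer loop
vertex 1.604 2.817 2.916
vertex 1.611 5.197 3.432
vertex 2.519 4.064 2.368
endloop
endfacet
facet normal 0.504 -0.630 -0.591
outer loop
vertex 2.519 4.064 2.368
vertex 2.889 2.503 4.348
vertex 1.604 2.817 2.916
endloop
endfacet
facet normal -0.504 0.630 0.591
outer loop
vertex 0.696 3.951 3.979
vertex 2.896 4.883 4.864
vertex 1.611 5.197 3.432
endloop
endfacet
facet normal -0.558 -0.760 0.333
outer loop
vertex 1.981 3.636 5.412
vertex 0.696 3.951 3.979
vertex 2.889 2.503 4.348
endloop
endfacet
facet normal -0.504 0.630 0.591
outer loop
vertex 1.981 3.636 5.412
vertex 2.896 4.883 4.864
vertex 0.696 3.951 3.979
endloop
endfacet
facet normal 0.558 0.760 -0.334
outer loop
vertex 1.611 5.197 3.432
vertex 2.896 4.883 4.864
vertex 2.519 4.064 2.368
endloop
endfacet
facet normal 0.504 -0.630 -0.591
outer loop
vertex 3.804 3.749 3.801
vertex 2.889 2.503 4.348
vertex 2.519 4.064 2.368
endloop
endfacet
facet normal 0.558 0.760 -0.334
outer loop
vertex 2.519 4.064 2.368
vertex 2.896 4.883 4.864
vertex 3.804 3.749 3.801
endloop
endfacet
facet normal 0.659 -0.162 0.734
outer loop
vertex 3.804 3.749 3.801
vertex 1.981 3.636 5.412
vertex 2.889 2.503 4.348
endloop
endfacet
facet normal 0.659 -0.161 0.735
outer loop
vertex 2.896 4.883 4.864
vertex 1.981 3.636 5.412
vertex 3.804 3.749 3.801
endloop
endfacet

endsolid


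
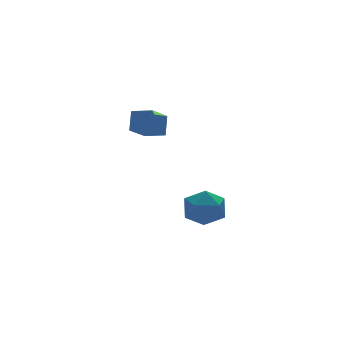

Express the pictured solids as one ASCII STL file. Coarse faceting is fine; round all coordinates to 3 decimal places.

solid 
facet normal -0.575 0.793 -0.202
outer loop
vertex -2.12 -0.058 4.273
vertex -1.076 0.51 3.533
vertex -2.484 -0.549 3.383
endloop
endfacet
facet normal -0.746 -0.405 0.529
outer loop
vertex -1.904 -1.35 3.587
vertex -2.12 -0.058 4.273
vertex -2.484 -0.549 3.383
endloop
endfacet
facet normal -0.575 0.793 -0.202
outer loop
vertex -2.484 -0.549 3.383
vertex -1.076 0.51 3.533
vertex -1.44 0.019 2.643
endloop
endfacet
facet normal -0.337 -0.454 -0.825
outer loop
vertex -1.44 0.019 2.643
vertex -1.904 -1.35 3.587
vertex -2.484 -0.549 3.383
endloop
endfacet
facet normal 0.337 0.454 0.825
outer loop
vertex -2.12 -0.058 4.273
vertex -0.496 -0.291 3.737
vertex -1.076 0.51 3.533
endloop
endfacet
facet normal -0.746 -0.405 0.529
outer loop
vertex -1.54 -0.859 4.477
vertex -2.12 -0.058 4.273
vertex -1.904 -1.35 3.587
endloop
endfacet
facet normal 0.337 0.454 0.825
outer loop
vertex -1.54 -0.859 4.477
vertex -0.496 -0.291 3.737
vertex -2.12 -0.058 4.273
endloop
endfacet
facet normal 0.746 0.405 -0.529
outer loop
vertex -1.076 0.51 3.533
vertex -0.496 -0.291 3.737
vertex -1.44 0.019 2.643
endloop
endfacet
facet normal -0.337 -0.454 -0.825
outer loop
vertex -0.86 -0.782 2.847
vertex -1.904 -1.35 3.587
vertex -1.44 0.019 2.643
endloop
endfacet
facet normal 0.746 0.405 -0.529
outer loop
vertex -1.44 0.019 2.643
vertex -0.496 -0.291 3.737
vertex -0.86 -0.782 2.847
endloop
endfacet
facet normal 0.575 -0.793 0.202
outer loop
vertex -0.86 -0.782 2.847
vertex -1.54 -0.859 4.477
vertex -1.904 -1.35 3.587
endloop
endfacet
facet normal 0.575 -0.793 0.202
outer loop
vertex -0.496 -0.291 3.737
vertex -1.54 -0.859 4.477
vertex -0.86 -0.782 2.847
endloop
endfacet
facet normal -0.190 0.965 0.179
outer loop
vertex 0.599 -0.387 -2.188
vertex 0.153 -0.651 -1.237
vertex 1.212 -0.432 -1.296
endloop
endfacet
facet normal 0.394 0.891 -0.225
outer loop
vertex 0.599 -0.387 -2.188
vertex 1.212 -0.432 -1.296
vertex 1.585 -0.833 -2.23
endloop
endfacet
facet normal 0.208 0.537 -0.817
outer loop
vertex 0.599 -0.387 -2.188
vertex 1.585 -0.833 -2.23
vertex 0.757 -1.3 -2.748
endloop
endfacet
facet normal -0.489 0.393 -0.779
outer loop
vertex 0.599 -0.387 -2.188
vertex 0.757 -1.3 -2.748
vertex -0.128 -1.187 -2.135
endloop
endfacet
facet normal -0.736 0.658 -0.162
outer loop
vertex 0.599 -0.387 -2.188
vertex -0.128 -1.187 -2.135
vertex 0.153 -0.651 -1.237
endloop
endfacet
facet normal 0.862 0.490 0.134
outer loop
vertex 1.585 -0.833 -2.23
vertex 1.212 -0.432 -1.296
vertex 1.748 -1.373 -1.305
endloop
endfacet
facet normal -0.082 0.610 0.788
outer loop
vertex 1.212 -0.432 -1.296
vertex 0.153 -0.651 -1.237
vertex 0.863 -1.26 -0.692
endloop
endfacet
facet normal -0.965 0.112 0.235
outer loop
vertex 0.153 -0.651 -1.237
vertex -0.128 -1.187 -2.135
vertex 0.035 -1.727 -1.21
endloop
endfacet
facet normal -0.567 -0.316 -0.761
outer loop
vertex -0.128 -1.187 -2.135
vertex 0.757 -1.3 -2.748
vertex 0.408 -2.128 -2.144
endloop
endfacet
facet normal 0.561 -0.082 -0.823
outer loop
vertex 0.757 -1.3 -2.748
vertex 1.585 -0.833 -2.23
vertex 1.467 -1.909 -2.203
endloop
endfacet
facet normal 0.489 -0.393 0.779
outer loop
vertex 1.021 -2.173 -1.252
vertex 1.748 -1.373 -1.305
vertex 0.863 -1.26 -0.692
endloop
endfacet
facet normal -0.208 -0.537 0.817
outer loop
vertex 1.021 -2.173 -1.252
vertex 0.863 -1.26 -0.692
vertex 0.035 -1.727 -1.21
endloop
endfacet
facet normal -0.394 -0.891 0.225
outer loop
vertex 1.021 -2.173 -1.252
vertex 0.035 -1.727 -1.21
vertex 0.408 -2.128 -2.144
endloop
endfacet
facet normal 0.190 -0.965 -0.179
outer loop
vertex 1.021 -2.173 -1.252
vertex 0.408 -2.128 -2.144
vertex 1.467 -1.909 -2.203
endloop
endfacet
facet normal 0.736 -0.658 0.162
outer loop
vertex 1.021 -2.173 -1.252
vertex 1.467 -1.909 -2.203
vertex 1.748 -1.373 -1.305
endloop
endfacet
facet normal 0.567 0.316 0.761
outer loop
vertex 0.863 -1.26 -0.692
vertex 1.748 -1.373 -1.305
vertex 1.212 -0.432 -1.296
endloop
endfacet
facet normal -0.561 0.082 0.823
outer loop
vertex 0.035 -1.727 -1.21
vertex 0.863 -1.26 -0.692
vertex 0.153 -0.651 -1.237
endloop
endfacet
facet normal -0.862 -0.490 -0.134
outer loop
vertex 0.408 -2.128 -2.144
vertex 0.035 -1.727 -1.21
vertex -0.128 -1.187 -2.135
endloop
endfacet
facet normal 0.082 -0.610 -0.788
outer loop
vertex 1.467 -1.909 -2.203
vertex 0.408 -2.128 -2.144
vertex 0.757 -1.3 -2.748
endloop
endfacet
facet normal 0.965 -0.112 -0.235
outer loop
vertex 1.748 -1.373 -1.305
vertex 1.467 -1.909 -2.203
vertex 1.585 -0.833 -2.23
endloop
endfacet

endsolid


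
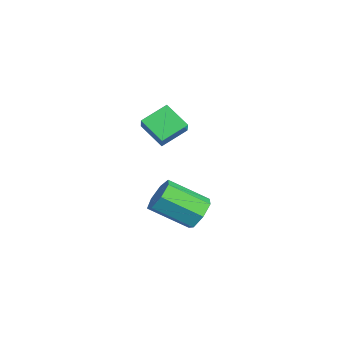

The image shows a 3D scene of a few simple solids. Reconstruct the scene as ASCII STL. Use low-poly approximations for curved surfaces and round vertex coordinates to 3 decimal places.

solid 
facet normal 0.259 0.816 -0.517
outer loop
vertex 3.226 4.611 -2.537
vertex 2.431 4.64 -2.889
vertex 2.713 5.014 -2.157
endloop
endfacet
facet normal 0.686 0.220 0.693
outer loop
vertex 3.226 4.611 -2.537
vertex 2.713 5.014 -2.157
vertex 2.704 2.971 -1.498
endloop
endfacet
facet normal 0.687 0.220 0.692
outer loop
vertex 2.704 2.971 -1.498
vertex 2.713 5.014 -2.157
vertex 2.192 3.374 -1.118
endloop
endfacet
facet normal -0.259 -0.816 0.516
outer loop
vertex 2.704 2.971 -1.498
vertex 2.192 3.374 -1.118
vertex 1.909 3.0 -1.851
endloop
endfacet
facet normal 0.259 0.816 -0.517
outer loop
vertex 2.713 5.014 -2.157
vertex 2.431 4.64 -2.889
vertex 1.988 5.136 -2.328
endloop
endfacet
facet normal -0.101 0.555 0.826
outer loop
vertex 2.713 5.014 -2.157
vertex 1.988 5.136 -2.328
vertex 2.192 3.374 -1.118
endloop
endfacet
facet normal -0.101 0.555 0.826
outer loop
vertex 2.192 3.374 -1.118
vertex 1.988 5.136 -2.328
vertex 1.467 3.496 -1.289
endloop
endfacet
facet normal -0.259 -0.816 0.516
outer loop
vertex 2.192 3.374 -1.118
vertex 1.467 3.496 -1.289
vertex 1.909 3.0 -1.851
endloop
endfacet
facet normal 0.259 0.816 -0.517
outer loop
vertex 1.988 5.136 -2.328
vertex 2.431 4.64 -2.889
vertex 1.596 4.884 -2.922
endloop
endfacet
facet normal -0.814 0.472 0.337
outer loop
vertex 1.988 5.136 -2.328
vertex 1.596 4.884 -2.922
vertex 1.467 3.496 -1.289
endloop
endfacet
facet normal -0.814 0.472 0.337
outer loop
vertex 1.467 3.496 -1.289
vertex 1.596 4.884 -2.922
vertex 1.075 3.244 -1.883
endloop
endfacet
facet normal -0.259 -0.816 0.517
outer loop
vertex 1.467 3.496 -1.289
vertex 1.075 3.244 -1.883
vertex 1.909 3.0 -1.851
endloop
endfacet
facet normal 0.259 0.817 -0.516
outer loop
vertex 1.596 4.884 -2.922
vertex 2.431 4.64 -2.889
vertex 1.833 4.449 -3.492
endloop
endfacet
facet normal -0.914 0.033 -0.405
outer loop
vertex 1.596 4.884 -2.922
vertex 1.833 4.449 -3.492
vertex 1.075 3.244 -1.883
endloop
endfacet
facet normal -0.914 0.034 -0.405
outer loop
vertex 1.075 3.244 -1.883
vertex 1.833 4.449 -3.492
vertex 1.311 2.809 -2.453
endloop
endfacet
facet normal -0.259 -0.817 0.516
outer loop
vertex 1.075 3.244 -1.883
vertex 1.311 2.809 -2.453
vertex 1.909 3.0 -1.851
endloop
endfacet
facet normal 0.260 0.816 -0.516
outer loop
vertex 1.833 4.449 -3.492
vertex 2.431 4.64 -2.889
vertex 2.519 4.157 -3.608
endloop
endfacet
facet normal -0.325 -0.430 -0.842
outer loop
vertex 1.833 4.449 -3.492
vertex 2.519 4.157 -3.608
vertex 1.311 2.809 -2.453
endloop
endfacet
facet normal -0.325 -0.430 -0.842
outer loop
vertex 1.311 2.809 -2.453
vertex 2.519 4.157 -3.608
vertex 1.998 2.517 -2.569
endloop
endfacet
facet normal -0.260 -0.816 0.517
outer loop
vertex 1.311 2.809 -2.453
vertex 1.998 2.517 -2.569
vertex 1.909 3.0 -1.851
endloop
endfacet
facet normal 0.259 0.816 -0.516
outer loop
vertex 2.519 4.157 -3.608
vertex 2.431 4.64 -2.889
vertex 3.139 4.229 -3.183
endloop
endfacet
facet normal 0.508 -0.570 -0.645
outer loop
vertex 2.519 4.157 -3.608
vertex 3.139 4.229 -3.183
vertex 1.998 2.517 -2.569
endloop
endfacet
facet normal 0.508 -0.570 -0.645
outer loop
vertex 1.998 2.517 -2.569
vertex 3.139 4.229 -3.183
vertex 2.618 2.589 -2.144
endloop
endfacet
facet normal -0.259 -0.816 0.517
outer loop
vertex 1.998 2.517 -2.569
vertex 2.618 2.589 -2.144
vertex 1.909 3.0 -1.851
endloop
endfacet
facet normal 0.259 0.816 -0.517
outer loop
vertex 3.139 4.229 -3.183
vertex 2.431 4.64 -2.889
vertex 3.226 4.611 -2.537
endloop
endfacet
facet normal 0.959 -0.281 0.037
outer loop
vertex 3.139 4.229 -3.183
vertex 3.226 4.611 -2.537
vertex 2.618 2.589 -2.144
endloop
endfacet
facet normal 0.959 -0.281 0.038
outer loop
vertex 2.618 2.589 -2.144
vertex 3.226 4.611 -2.537
vertex 2.704 2.971 -1.498
endloop
endfacet
facet normal -0.259 -0.816 0.517
outer loop
vertex 2.618 2.589 -2.144
vertex 2.704 2.971 -1.498
vertex 1.909 3.0 -1.851
endloop
endfacet
facet normal -0.656 -0.512 0.554
outer loop
vertex 1.526 3.441 3.21
vertex 0.807 3.56 2.469
vertex 1.928 2.309 2.64
endloop
endfacet
facet normal 0.692 -0.113 0.713
outer loop
vertex 2.813 3.0 1.891
vertex 1.526 3.441 3.21
vertex 1.928 2.309 2.64
endloop
endfacet
facet normal -0.656 -0.512 0.555
outer loop
vertex 1.928 2.309 2.64
vertex 0.807 3.56 2.469
vertex 1.208 2.427 1.898
endloop
endfacet
facet normal 0.302 -0.851 -0.429
outer loop
vertex 1.208 2.427 1.898
vertex 2.813 3.0 1.891
vertex 1.928 2.309 2.64
endloop
endfacet
facet normal -0.301 0.851 0.429
outer loop
vertex 1.526 3.441 3.21
vertex 1.692 4.251 1.72
vertex 0.807 3.56 2.469
endloop
endfacet
facet normal 0.692 -0.115 0.713
outer loop
vertex 2.412 4.133 2.462
vertex 1.526 3.441 3.21
vertex 2.813 3.0 1.891
endloop
endfacet
facet normal -0.303 0.851 0.429
outer loop
vertex 2.412 4.133 2.462
vertex 1.692 4.251 1.72
vertex 1.526 3.441 3.21
endloop
endfacet
facet normal -0.692 0.114 -0.713
outer loop
vertex 0.807 3.56 2.469
vertex 1.692 4.251 1.72
vertex 1.208 2.427 1.898
endloop
endfacet
facet normal 0.302 -0.851 -0.430
outer loop
vertex 2.094 3.119 1.15
vertex 2.813 3.0 1.891
vertex 1.208 2.427 1.898
endloop
endfacet
facet normal -0.691 0.114 -0.714
outer loop
vertex 1.208 2.427 1.898
vertex 1.692 4.251 1.72
vertex 2.094 3.119 1.15
endloop
endfacet
facet normal 0.656 0.512 -0.555
outer loop
vertex 2.094 3.119 1.15
vertex 2.412 4.133 2.462
vertex 2.813 3.0 1.891
endloop
endfacet
facet normal 0.656 0.512 -0.555
outer loop
vertex 1.692 4.251 1.72
vertex 2.412 4.133 2.462
vertex 2.094 3.119 1.15
endloop
endfacet

endsolid


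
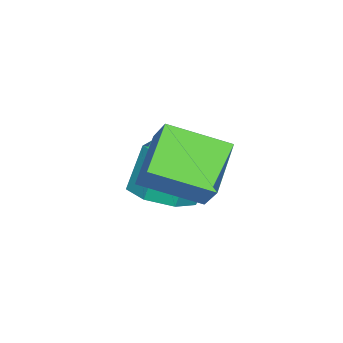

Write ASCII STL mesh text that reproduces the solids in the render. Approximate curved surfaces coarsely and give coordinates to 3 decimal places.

solid 
facet normal 0.183 -0.230 -0.956
outer loop
vertex 0.845 -3.196 -0.83
vertex -0.18 -3.01 -1.071
vertex 0.641 -2.325 -1.079
endloop
endfacet
facet normal 0.958 0.259 0.121
outer loop
vertex 0.845 -3.196 -0.83
vertex 0.641 -2.325 -1.079
vertex 0.526 -2.795 0.833
endloop
endfacet
facet normal 0.958 0.259 0.121
outer loop
vertex 0.526 -2.795 0.833
vertex 0.641 -2.325 -1.079
vertex 0.322 -1.924 0.584
endloop
endfacet
facet normal -0.184 0.230 0.956
outer loop
vertex 0.526 -2.795 0.833
vertex 0.322 -1.924 0.584
vertex -0.5 -2.61 0.591
endloop
endfacet
facet normal 0.183 -0.230 -0.956
outer loop
vertex 0.641 -2.325 -1.079
vertex -0.18 -3.01 -1.071
vertex -0.181 -1.97 -1.322
endloop
endfacet
facet normal 0.426 0.895 -0.134
outer loop
vertex 0.641 -2.325 -1.079
vertex -0.181 -1.97 -1.322
vertex 0.322 -1.924 0.584
endloop
endfacet
facet normal 0.425 0.895 -0.134
outer loop
vertex 0.322 -1.924 0.584
vertex -0.181 -1.97 -1.322
vertex -0.501 -1.57 0.341
endloop
endfacet
facet normal -0.183 0.230 0.956
outer loop
vertex 0.322 -1.924 0.584
vertex -0.501 -1.57 0.341
vertex -0.5 -2.61 0.591
endloop
endfacet
facet normal 0.184 -0.230 -0.956
outer loop
vertex -0.181 -1.97 -1.322
vertex -0.18 -3.01 -1.071
vertex -1.003 -2.398 -1.377
endloop
endfacet
facet normal -0.427 0.857 -0.288
outer loop
vertex -0.181 -1.97 -1.322
vertex -1.003 -2.398 -1.377
vertex -0.501 -1.57 0.341
endloop
endfacet
facet normal -0.427 0.857 -0.288
outer loop
vertex -0.501 -1.57 0.341
vertex -1.003 -2.398 -1.377
vertex -1.323 -1.998 0.286
endloop
endfacet
facet normal -0.183 0.230 0.956
outer loop
vertex -0.501 -1.57 0.341
vertex -1.323 -1.998 0.286
vertex -0.5 -2.61 0.591
endloop
endfacet
facet normal 0.184 -0.230 -0.956
outer loop
vertex -1.003 -2.398 -1.377
vertex -0.18 -3.01 -1.071
vertex -1.205 -3.288 -1.202
endloop
endfacet
facet normal -0.959 0.173 -0.226
outer loop
vertex -1.003 -2.398 -1.377
vertex -1.205 -3.288 -1.202
vertex -1.323 -1.998 0.286
endloop
endfacet
facet normal -0.959 0.173 -0.226
outer loop
vertex -1.323 -1.998 0.286
vertex -1.205 -3.288 -1.202
vertex -1.525 -2.887 0.461
endloop
endfacet
facet normal -0.183 0.230 0.956
outer loop
vertex -1.323 -1.998 0.286
vertex -1.525 -2.887 0.461
vertex -0.5 -2.61 0.591
endloop
endfacet
facet normal 0.185 -0.230 -0.955
outer loop
vertex -1.205 -3.288 -1.202
vertex -0.18 -3.01 -1.071
vertex -0.636 -3.968 -0.928
endloop
endfacet
facet normal -0.768 -0.640 0.007
outer loop
vertex -1.205 -3.288 -1.202
vertex -0.636 -3.968 -0.928
vertex -1.525 -2.887 0.461
endloop
endfacet
facet normal -0.768 -0.641 0.007
outer loop
vertex -1.525 -2.887 0.461
vertex -0.636 -3.968 -0.928
vertex -0.955 -3.567 0.735
endloop
endfacet
facet normal -0.184 0.231 0.955
outer loop
vertex -1.525 -2.887 0.461
vertex -0.955 -3.567 0.735
vertex -0.5 -2.61 0.591
endloop
endfacet
facet normal 0.183 -0.230 -0.956
outer loop
vertex -0.636 -3.968 -0.928
vertex -0.18 -3.01 -1.071
vertex 0.277 -3.927 -0.763
endloop
endfacet
facet normal 0.001 -0.972 0.235
outer loop
vertex -0.636 -3.968 -0.928
vertex 0.277 -3.927 -0.763
vertex -0.955 -3.567 0.735
endloop
endfacet
facet normal 0.000 -0.972 0.234
outer loop
vertex -0.955 -3.567 0.735
vertex 0.277 -3.927 -0.763
vertex -0.043 -3.527 0.9
endloop
endfacet
facet normal -0.183 0.231 0.956
outer loop
vertex -0.955 -3.567 0.735
vertex -0.043 -3.527 0.9
vertex -0.5 -2.61 0.591
endloop
endfacet
facet normal 0.183 -0.230 -0.956
outer loop
vertex 0.277 -3.927 -0.763
vertex -0.18 -3.01 -1.071
vertex 0.845 -3.196 -0.83
endloop
endfacet
facet normal 0.769 -0.572 0.286
outer loop
vertex 0.277 -3.927 -0.763
vertex 0.845 -3.196 -0.83
vertex -0.043 -3.527 0.9
endloop
endfacet
facet normal 0.769 -0.572 0.285
outer loop
vertex -0.043 -3.527 0.9
vertex 0.845 -3.196 -0.83
vertex 0.526 -2.795 0.833
endloop
endfacet
facet normal -0.184 0.230 0.956
outer loop
vertex -0.043 -3.527 0.9
vertex 0.526 -2.795 0.833
vertex -0.5 -2.61 0.591
endloop
endfacet
facet normal -0.522 -0.488 -0.699
outer loop
vertex 1.003 -2.843 1.766
vertex 0.399 -1.063 0.974
vertex 2.587 -2.834 0.577
endloop
endfacet
facet normal 0.296 -0.873 0.388
outer loop
vertex 3.161 -2.297 1.346
vertex 1.003 -2.843 1.766
vertex 2.587 -2.834 0.577
endloop
endfacet
facet normal -0.522 -0.489 -0.699
outer loop
vertex 2.587 -2.834 0.577
vertex 0.399 -1.063 0.974
vertex 1.982 -1.054 -0.215
endloop
endfacet
facet normal 0.800 0.005 -0.600
outer loop
vertex 1.982 -1.054 -0.215
vertex 3.161 -2.297 1.346
vertex 2.587 -2.834 0.577
endloop
endfacet
facet normal -0.800 -0.004 0.600
outer loop
vertex 1.003 -2.843 1.766
vertex 0.973 -0.526 1.743
vertex 0.399 -1.063 0.974
endloop
endfacet
facet normal 0.296 -0.873 0.388
outer loop
vertex 1.578 -2.306 2.535
vertex 1.003 -2.843 1.766
vertex 3.161 -2.297 1.346
endloop
endfacet
facet normal -0.799 -0.004 0.601
outer loop
vertex 1.578 -2.306 2.535
vertex 0.973 -0.526 1.743
vertex 1.003 -2.843 1.766
endloop
endfacet
facet normal -0.296 0.873 -0.388
outer loop
vertex 0.399 -1.063 0.974
vertex 0.973 -0.526 1.743
vertex 1.982 -1.054 -0.215
endloop
endfacet
facet normal 0.800 0.004 -0.601
outer loop
vertex 2.557 -0.517 0.554
vertex 3.161 -2.297 1.346
vertex 1.982 -1.054 -0.215
endloop
endfacet
facet normal -0.296 0.873 -0.388
outer loop
vertex 1.982 -1.054 -0.215
vertex 0.973 -0.526 1.743
vertex 2.557 -0.517 0.554
endloop
endfacet
facet normal 0.522 0.488 0.699
outer loop
vertex 2.557 -0.517 0.554
vertex 1.578 -2.306 2.535
vertex 3.161 -2.297 1.346
endloop
endfacet
facet normal 0.522 0.489 0.699
outer loop
vertex 0.973 -0.526 1.743
vertex 1.578 -2.306 2.535
vertex 2.557 -0.517 0.554
endloop
endfacet

endsolid


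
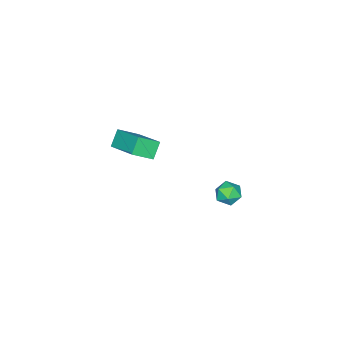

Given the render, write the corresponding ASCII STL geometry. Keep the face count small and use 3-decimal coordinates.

solid 
facet normal -0.654 0.744 -0.137
outer loop
vertex -2.56 0.248 -4.074
vertex -2.744 0.203 -3.439
vertex -2.248 0.607 -3.612
endloop
endfacet
facet normal -0.092 0.815 -0.571
outer loop
vertex -2.56 0.248 -4.074
vertex -2.248 0.607 -3.612
vertex -1.9 0.31 -4.092
endloop
endfacet
facet normal -0.048 0.227 -0.973
outer loop
vertex -2.56 0.248 -4.074
vertex -1.9 0.31 -4.092
vertex -2.182 -0.277 -4.215
endloop
endfacet
facet normal -0.582 -0.208 -0.786
outer loop
vertex -2.56 0.248 -4.074
vertex -2.182 -0.277 -4.215
vertex -2.703 -0.343 -3.812
endloop
endfacet
facet normal -0.957 0.112 -0.269
outer loop
vertex -2.56 0.248 -4.074
vertex -2.703 -0.343 -3.812
vertex -2.744 0.203 -3.439
endloop
endfacet
facet normal 0.496 0.852 -0.168
outer loop
vertex -1.9 0.31 -4.092
vertex -2.248 0.607 -3.612
vertex -1.677 0.303 -3.468
endloop
endfacet
facet normal -0.413 0.736 0.536
outer loop
vertex -2.248 0.607 -3.612
vertex -2.744 0.203 -3.439
vertex -2.198 0.237 -3.065
endloop
endfacet
facet normal -0.903 -0.286 0.320
outer loop
vertex -2.744 0.203 -3.439
vertex -2.703 -0.343 -3.812
vertex -2.48 -0.35 -3.188
endloop
endfacet
facet normal -0.297 -0.803 -0.516
outer loop
vertex -2.703 -0.343 -3.812
vertex -2.182 -0.277 -4.215
vertex -2.132 -0.647 -3.668
endloop
endfacet
facet normal 0.567 -0.101 -0.818
outer loop
vertex -2.182 -0.277 -4.215
vertex -1.9 0.31 -4.092
vertex -1.636 -0.243 -3.841
endloop
endfacet
facet normal 0.582 0.208 0.786
outer loop
vertex -1.82 -0.288 -3.206
vertex -1.677 0.303 -3.468
vertex -2.198 0.237 -3.065
endloop
endfacet
facet normal 0.048 -0.227 0.973
outer loop
vertex -1.82 -0.288 -3.206
vertex -2.198 0.237 -3.065
vertex -2.48 -0.35 -3.188
endloop
endfacet
facet normal 0.092 -0.815 0.571
outer loop
vertex -1.82 -0.288 -3.206
vertex -2.48 -0.35 -3.188
vertex -2.132 -0.647 -3.668
endloop
endfacet
facet normal 0.654 -0.744 0.137
outer loop
vertex -1.82 -0.288 -3.206
vertex -2.132 -0.647 -3.668
vertex -1.636 -0.243 -3.841
endloop
endfacet
facet normal 0.957 -0.112 0.269
outer loop
vertex -1.82 -0.288 -3.206
vertex -1.636 -0.243 -3.841
vertex -1.677 0.303 -3.468
endloop
endfacet
facet normal 0.297 0.803 0.516
outer loop
vertex -2.198 0.237 -3.065
vertex -1.677 0.303 -3.468
vertex -2.248 0.607 -3.612
endloop
endfacet
facet normal -0.567 0.101 0.818
outer loop
vertex -2.48 -0.35 -3.188
vertex -2.198 0.237 -3.065
vertex -2.744 0.203 -3.439
endloop
endfacet
facet normal -0.496 -0.852 0.168
outer loop
vertex -2.132 -0.647 -3.668
vertex -2.48 -0.35 -3.188
vertex -2.703 -0.343 -3.812
endloop
endfacet
facet normal 0.413 -0.736 -0.536
outer loop
vertex -1.636 -0.243 -3.841
vertex -2.132 -0.647 -3.668
vertex -2.182 -0.277 -4.215
endloop
endfacet
facet normal 0.903 0.286 -0.320
outer loop
vertex -1.677 0.303 -3.468
vertex -1.636 -0.243 -3.841
vertex -1.9 0.31 -4.092
endloop
endfacet
facet normal -0.667 0.530 -0.524
outer loop
vertex 0.941 -2.43 1.469
vertex 1.565 -0.913 2.209
vertex 1.515 -2.35 0.82
endloop
endfacet
facet normal -0.347 -0.843 -0.411
outer loop
vertex 2.215 -2.907 1.371
vertex 0.941 -2.43 1.469
vertex 1.515 -2.35 0.82
endloop
endfacet
facet normal -0.666 0.530 -0.525
outer loop
vertex 1.515 -2.35 0.82
vertex 1.565 -0.913 2.209
vertex 2.14 -0.833 1.56
endloop
endfacet
facet normal 0.660 0.092 -0.746
outer loop
vertex 2.14 -0.833 1.56
vertex 2.215 -2.907 1.371
vertex 1.515 -2.35 0.82
endloop
endfacet
facet normal -0.660 -0.092 0.745
outer loop
vertex 0.941 -2.43 1.469
vertex 2.265 -1.47 2.76
vertex 1.565 -0.913 2.209
endloop
endfacet
facet normal -0.347 -0.843 -0.411
outer loop
vertex 1.64 -2.987 2.02
vertex 0.941 -2.43 1.469
vertex 2.215 -2.907 1.371
endloop
endfacet
facet normal -0.660 -0.091 0.745
outer loop
vertex 1.64 -2.987 2.02
vertex 2.265 -1.47 2.76
vertex 0.941 -2.43 1.469
endloop
endfacet
facet normal 0.347 0.843 0.411
outer loop
vertex 1.565 -0.913 2.209
vertex 2.265 -1.47 2.76
vertex 2.14 -0.833 1.56
endloop
endfacet
facet normal 0.661 0.092 -0.745
outer loop
vertex 2.839 -1.39 2.111
vertex 2.215 -2.907 1.371
vertex 2.14 -0.833 1.56
endloop
endfacet
facet normal 0.347 0.843 0.411
outer loop
vertex 2.14 -0.833 1.56
vertex 2.265 -1.47 2.76
vertex 2.839 -1.39 2.111
endloop
endfacet
facet normal 0.666 -0.530 0.525
outer loop
vertex 2.839 -1.39 2.111
vertex 1.64 -2.987 2.02
vertex 2.215 -2.907 1.371
endloop
endfacet
facet normal 0.666 -0.530 0.524
outer loop
vertex 2.265 -1.47 2.76
vertex 1.64 -2.987 2.02
vertex 2.839 -1.39 2.111
endloop
endfacet

endsolid


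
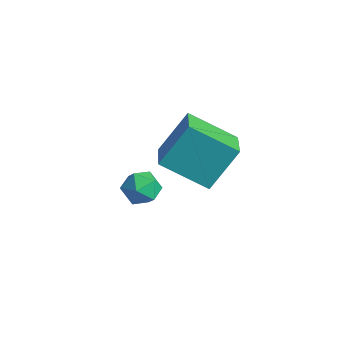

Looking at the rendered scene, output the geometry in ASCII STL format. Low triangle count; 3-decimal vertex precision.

solid 
facet normal -0.050 0.409 0.911
outer loop
vertex 0.507 -1.2 3.03
vertex 0.547 -1.908 3.35
vertex 1.199 -1.51 3.207
endloop
endfacet
facet normal 0.267 0.852 0.450
outer loop
vertex 0.507 -1.2 3.03
vertex 1.199 -1.51 3.207
vertex 1.104 -1.126 2.536
endloop
endfacet
facet normal -0.191 0.978 -0.084
outer loop
vertex 0.507 -1.2 3.03
vertex 1.104 -1.126 2.536
vertex 0.393 -1.288 2.266
endloop
endfacet
facet normal -0.789 0.613 0.047
outer loop
vertex 0.507 -1.2 3.03
vertex 0.393 -1.288 2.266
vertex 0.048 -1.771 2.769
endloop
endfacet
facet normal -0.701 0.260 0.664
outer loop
vertex 0.507 -1.2 3.03
vertex 0.048 -1.771 2.769
vertex 0.547 -1.908 3.35
endloop
endfacet
facet normal 0.836 0.519 0.178
outer loop
vertex 1.104 -1.126 2.536
vertex 1.199 -1.51 3.207
vertex 1.512 -1.789 2.551
endloop
endfacet
facet normal 0.324 -0.199 0.925
outer loop
vertex 1.199 -1.51 3.207
vertex 0.547 -1.908 3.35
vertex 1.167 -2.272 3.054
endloop
endfacet
facet normal -0.731 -0.438 0.524
outer loop
vertex 0.547 -1.908 3.35
vertex 0.048 -1.771 2.769
vertex 0.456 -2.434 2.784
endloop
endfacet
facet normal -0.872 0.131 -0.472
outer loop
vertex 0.048 -1.771 2.769
vertex 0.393 -1.288 2.266
vertex 0.361 -2.05 2.113
endloop
endfacet
facet normal 0.096 0.721 -0.686
outer loop
vertex 0.393 -1.288 2.266
vertex 1.104 -1.126 2.536
vertex 1.013 -1.652 1.97
endloop
endfacet
facet normal 0.789 -0.613 -0.047
outer loop
vertex 1.053 -2.36 2.29
vertex 1.512 -1.789 2.551
vertex 1.167 -2.272 3.054
endloop
endfacet
facet normal 0.191 -0.978 0.084
outer loop
vertex 1.053 -2.36 2.29
vertex 1.167 -2.272 3.054
vertex 0.456 -2.434 2.784
endloop
endfacet
facet normal -0.267 -0.852 -0.450
outer loop
vertex 1.053 -2.36 2.29
vertex 0.456 -2.434 2.784
vertex 0.361 -2.05 2.113
endloop
endfacet
facet normal 0.050 -0.409 -0.911
outer loop
vertex 1.053 -2.36 2.29
vertex 0.361 -2.05 2.113
vertex 1.013 -1.652 1.97
endloop
endfacet
facet normal 0.701 -0.260 -0.664
outer loop
vertex 1.053 -2.36 2.29
vertex 1.013 -1.652 1.97
vertex 1.512 -1.789 2.551
endloop
endfacet
facet normal 0.872 -0.131 0.472
outer loop
vertex 1.167 -2.272 3.054
vertex 1.512 -1.789 2.551
vertex 1.199 -1.51 3.207
endloop
endfacet
facet normal -0.096 -0.721 0.686
outer loop
vertex 0.456 -2.434 2.784
vertex 1.167 -2.272 3.054
vertex 0.547 -1.908 3.35
endloop
endfacet
facet normal -0.836 -0.519 -0.178
outer loop
vertex 0.361 -2.05 2.113
vertex 0.456 -2.434 2.784
vertex 0.048 -1.771 2.769
endloop
endfacet
facet normal -0.324 0.199 -0.925
outer loop
vertex 1.013 -1.652 1.97
vertex 0.361 -2.05 2.113
vertex 0.393 -1.288 2.266
endloop
endfacet
facet normal 0.731 0.438 -0.524
outer loop
vertex 1.512 -1.789 2.551
vertex 1.013 -1.652 1.97
vertex 1.104 -1.126 2.536
endloop
endfacet
facet normal -0.657 -0.559 0.506
outer loop
vertex -0.532 1.31 3.431
vertex -1.796 2.269 2.85
vertex -0.723 0.101 1.849
endloop
endfacet
facet normal 0.748 -0.568 0.344
outer loop
vertex 0.676 1.291 0.77
vertex -0.532 1.31 3.431
vertex -0.723 0.101 1.849
endloop
endfacet
facet normal -0.657 -0.559 0.506
outer loop
vertex -0.723 0.101 1.849
vertex -1.796 2.269 2.85
vertex -1.987 1.06 1.268
endloop
endfacet
facet normal -0.095 -0.605 -0.791
outer loop
vertex -1.987 1.06 1.268
vertex 0.676 1.291 0.77
vertex -0.723 0.101 1.849
endloop
endfacet
facet normal 0.095 0.605 0.791
outer loop
vertex -0.532 1.31 3.431
vertex -0.397 3.459 1.771
vertex -1.796 2.269 2.85
endloop
endfacet
facet normal 0.748 -0.568 0.344
outer loop
vertex 0.867 2.5 2.352
vertex -0.532 1.31 3.431
vertex 0.676 1.291 0.77
endloop
endfacet
facet normal 0.095 0.605 0.791
outer loop
vertex 0.867 2.5 2.352
vertex -0.397 3.459 1.771
vertex -0.532 1.31 3.431
endloop
endfacet
facet normal -0.748 0.568 -0.344
outer loop
vertex -1.796 2.269 2.85
vertex -0.397 3.459 1.771
vertex -1.987 1.06 1.268
endloop
endfacet
facet normal -0.095 -0.605 -0.791
outer loop
vertex -0.588 2.25 0.189
vertex 0.676 1.291 0.77
vertex -1.987 1.06 1.268
endloop
endfacet
facet normal -0.748 0.568 -0.344
outer loop
vertex -1.987 1.06 1.268
vertex -0.397 3.459 1.771
vertex -0.588 2.25 0.189
endloop
endfacet
facet normal 0.657 0.559 -0.506
outer loop
vertex -0.588 2.25 0.189
vertex 0.867 2.5 2.352
vertex 0.676 1.291 0.77
endloop
endfacet
facet normal 0.657 0.559 -0.506
outer loop
vertex -0.397 3.459 1.771
vertex 0.867 2.5 2.352
vertex -0.588 2.25 0.189
endloop
endfacet

endsolid


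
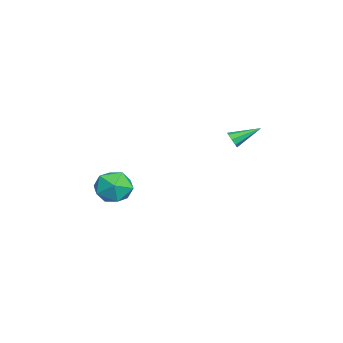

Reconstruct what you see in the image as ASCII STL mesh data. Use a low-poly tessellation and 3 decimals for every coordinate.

solid 
facet normal 0.213 -0.871 -0.443
outer loop
vertex -0.71 2.697 3.805
vertex -0.907 2.891 3.329
vertex -0.414 2.887 3.574
endloop
endfacet
facet normal 0.590 0.060 0.805
outer loop
vertex -0.71 2.697 3.805
vertex -0.414 2.887 3.574
vertex -1.273 4.389 4.091
endloop
endfacet
facet normal 0.213 -0.871 -0.443
outer loop
vertex -0.414 2.887 3.574
vertex -0.907 2.891 3.329
vertex -0.406 3.08 3.199
endloop
endfacet
facet normal 0.876 0.420 0.235
outer loop
vertex -0.414 2.887 3.574
vertex -0.406 3.08 3.199
vertex -1.273 4.389 4.091
endloop
endfacet
facet normal 0.213 -0.870 -0.444
outer loop
vertex -0.406 3.08 3.199
vertex -0.907 2.891 3.329
vertex -0.692 3.162 2.901
endloop
endfacet
facet normal 0.613 0.680 -0.402
outer loop
vertex -0.406 3.08 3.199
vertex -0.692 3.162 2.901
vertex -1.273 4.389 4.091
endloop
endfacet
facet normal 0.215 -0.870 -0.443
outer loop
vertex -0.692 3.162 2.901
vertex -0.907 2.891 3.329
vertex -1.103 3.085 2.853
endloop
endfacet
facet normal -0.043 0.685 -0.727
outer loop
vertex -0.692 3.162 2.901
vertex -1.103 3.085 2.853
vertex -1.273 4.389 4.091
endloop
endfacet
facet normal 0.213 -0.871 -0.443
outer loop
vertex -1.103 3.085 2.853
vertex -0.907 2.891 3.329
vertex -1.399 2.895 3.084
endloop
endfacet
facet normal -0.711 0.433 -0.554
outer loop
vertex -1.103 3.085 2.853
vertex -1.399 2.895 3.084
vertex -1.273 4.389 4.091
endloop
endfacet
facet normal 0.213 -0.872 -0.442
outer loop
vertex -1.399 2.895 3.084
vertex -0.907 2.891 3.329
vertex -1.407 2.703 3.459
endloop
endfacet
facet normal -0.997 0.073 0.016
outer loop
vertex -1.399 2.895 3.084
vertex -1.407 2.703 3.459
vertex -1.273 4.389 4.091
endloop
endfacet
facet normal 0.212 -0.871 -0.443
outer loop
vertex -1.407 2.703 3.459
vertex -0.907 2.891 3.329
vertex -1.121 2.621 3.757
endloop
endfacet
facet normal -0.734 -0.186 0.653
outer loop
vertex -1.407 2.703 3.459
vertex -1.121 2.621 3.757
vertex -1.273 4.389 4.091
endloop
endfacet
facet normal 0.213 -0.871 -0.443
outer loop
vertex -1.121 2.621 3.757
vertex -0.907 2.891 3.329
vertex -0.71 2.697 3.805
endloop
endfacet
facet normal -0.079 -0.192 0.978
outer loop
vertex -1.121 2.621 3.757
vertex -0.71 2.697 3.805
vertex -1.273 4.389 4.091
endloop
endfacet
facet normal -0.225 0.948 -0.226
outer loop
vertex -0.729 -2.649 -1.101
vertex -1.359 -2.548 -0.05
vertex -0.161 -2.27 -0.078
endloop
endfacet
facet normal 0.403 0.762 -0.506
outer loop
vertex -0.729 -2.649 -1.101
vertex -0.161 -2.27 -0.078
vertex 0.397 -3.066 -0.832
endloop
endfacet
facet normal 0.297 0.201 -0.933
outer loop
vertex -0.729 -2.649 -1.101
vertex 0.397 -3.066 -0.832
vertex -0.457 -3.836 -1.27
endloop
endfacet
facet normal -0.397 0.040 -0.917
outer loop
vertex -0.729 -2.649 -1.101
vertex -0.457 -3.836 -1.27
vertex -1.542 -3.517 -0.787
endloop
endfacet
facet normal -0.720 0.501 -0.480
outer loop
vertex -0.729 -2.649 -1.101
vertex -1.542 -3.517 -0.787
vertex -1.359 -2.548 -0.05
endloop
endfacet
facet normal 0.831 0.556 0.027
outer loop
vertex 0.397 -3.066 -0.832
vertex -0.161 -2.27 -0.078
vertex 0.462 -3.223 0.387
endloop
endfacet
facet normal -0.187 0.856 0.481
outer loop
vertex -0.161 -2.27 -0.078
vertex -1.359 -2.548 -0.05
vertex -0.623 -2.904 0.87
endloop
endfacet
facet normal -0.989 0.134 0.070
outer loop
vertex -1.359 -2.548 -0.05
vertex -1.542 -3.517 -0.787
vertex -1.477 -3.674 0.432
endloop
endfacet
facet normal -0.465 -0.615 -0.637
outer loop
vertex -1.542 -3.517 -0.787
vertex -0.457 -3.836 -1.27
vertex -0.919 -4.47 -0.322
endloop
endfacet
facet normal 0.659 -0.353 -0.664
outer loop
vertex -0.457 -3.836 -1.27
vertex 0.397 -3.066 -0.832
vertex 0.279 -4.192 -0.35
endloop
endfacet
facet normal 0.397 -0.040 0.917
outer loop
vertex -0.351 -4.091 0.701
vertex 0.462 -3.223 0.387
vertex -0.623 -2.904 0.87
endloop
endfacet
facet normal -0.297 -0.201 0.933
outer loop
vertex -0.351 -4.091 0.701
vertex -0.623 -2.904 0.87
vertex -1.477 -3.674 0.432
endloop
endfacet
facet normal -0.403 -0.762 0.506
outer loop
vertex -0.351 -4.091 0.701
vertex -1.477 -3.674 0.432
vertex -0.919 -4.47 -0.322
endloop
endfacet
facet normal 0.225 -0.948 0.226
outer loop
vertex -0.351 -4.091 0.701
vertex -0.919 -4.47 -0.322
vertex 0.279 -4.192 -0.35
endloop
endfacet
facet normal 0.720 -0.501 0.480
outer loop
vertex -0.351 -4.091 0.701
vertex 0.279 -4.192 -0.35
vertex 0.462 -3.223 0.387
endloop
endfacet
facet normal 0.465 0.615 0.637
outer loop
vertex -0.623 -2.904 0.87
vertex 0.462 -3.223 0.387
vertex -0.161 -2.27 -0.078
endloop
endfacet
facet normal -0.659 0.353 0.664
outer loop
vertex -1.477 -3.674 0.432
vertex -0.623 -2.904 0.87
vertex -1.359 -2.548 -0.05
endloop
endfacet
facet normal -0.831 -0.556 -0.027
outer loop
vertex -0.919 -4.47 -0.322
vertex -1.477 -3.674 0.432
vertex -1.542 -3.517 -0.787
endloop
endfacet
facet normal 0.187 -0.856 -0.481
outer loop
vertex 0.279 -4.192 -0.35
vertex -0.919 -4.47 -0.322
vertex -0.457 -3.836 -1.27
endloop
endfacet
facet normal 0.989 -0.134 -0.070
outer loop
vertex 0.462 -3.223 0.387
vertex 0.279 -4.192 -0.35
vertex 0.397 -3.066 -0.832
endloop
endfacet

endsolid
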